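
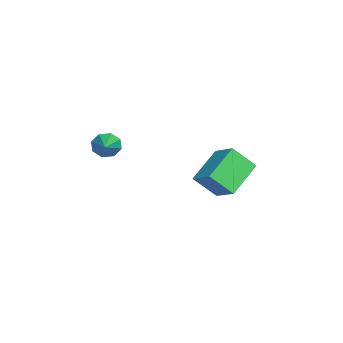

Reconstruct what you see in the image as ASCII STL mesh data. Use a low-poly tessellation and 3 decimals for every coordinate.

solid 
facet normal -0.933 0.026 -0.359
outer loop
vertex 2.591 -3.04 -1.251
vertex 2.413 -3.292 -0.807
vertex 2.483 -2.776 -0.951
endloop
endfacet
facet normal 0.541 0.718 -0.437
outer loop
vertex 2.591 -3.04 -1.251
vertex 2.483 -2.776 -0.951
vertex 3.747 -3.328 -0.293
endloop
endfacet
facet normal -0.933 0.026 -0.360
outer loop
vertex 2.483 -2.776 -0.951
vertex 2.413 -3.292 -0.807
vertex 2.334 -2.815 -0.568
endloop
endfacet
facet normal 0.297 0.931 0.210
outer loop
vertex 2.483 -2.776 -0.951
vertex 2.334 -2.815 -0.568
vertex 3.747 -3.328 -0.293
endloop
endfacet
facet normal -0.932 0.026 -0.361
outer loop
vertex 2.334 -2.815 -0.568
vertex 2.413 -3.292 -0.807
vertex 2.231 -3.132 -0.325
endloop
endfacet
facet normal 0.060 0.595 0.802
outer loop
vertex 2.334 -2.815 -0.568
vertex 2.231 -3.132 -0.325
vertex 3.747 -3.328 -0.293
endloop
endfacet
facet normal -0.932 0.025 -0.360
outer loop
vertex 2.231 -3.132 -0.325
vertex 2.413 -3.292 -0.807
vertex 2.235 -3.544 -0.364
endloop
endfacet
facet normal -0.033 -0.095 0.995
outer loop
vertex 2.231 -3.132 -0.325
vertex 2.235 -3.544 -0.364
vertex 3.747 -3.328 -0.293
endloop
endfacet
facet normal -0.932 0.024 -0.361
outer loop
vertex 2.235 -3.544 -0.364
vertex 2.413 -3.292 -0.807
vertex 2.344 -3.808 -0.663
endloop
endfacet
facet normal 0.073 -0.734 0.675
outer loop
vertex 2.235 -3.544 -0.364
vertex 2.344 -3.808 -0.663
vertex 3.747 -3.328 -0.293
endloop
endfacet
facet normal -0.933 0.024 -0.359
outer loop
vertex 2.344 -3.808 -0.663
vertex 2.413 -3.292 -0.807
vertex 2.493 -3.769 -1.047
endloop
endfacet
facet normal 0.317 -0.948 0.027
outer loop
vertex 2.344 -3.808 -0.663
vertex 2.493 -3.769 -1.047
vertex 3.747 -3.328 -0.293
endloop
endfacet
facet normal -0.933 0.024 -0.360
outer loop
vertex 2.493 -3.769 -1.047
vertex 2.413 -3.292 -0.807
vertex 2.595 -3.451 -1.29
endloop
endfacet
facet normal 0.555 -0.610 -0.566
outer loop
vertex 2.493 -3.769 -1.047
vertex 2.595 -3.451 -1.29
vertex 3.747 -3.328 -0.293
endloop
endfacet
facet normal -0.933 0.025 -0.360
outer loop
vertex 2.595 -3.451 -1.29
vertex 2.413 -3.292 -0.807
vertex 2.591 -3.04 -1.251
endloop
endfacet
facet normal 0.648 0.078 -0.758
outer loop
vertex 2.595 -3.451 -1.29
vertex 2.591 -3.04 -1.251
vertex 3.747 -3.328 -0.293
endloop
endfacet
facet normal -0.667 0.532 0.522
outer loop
vertex 0.011 1.183 -2.159
vertex 0.005 2.047 -3.048
vertex -0.846 0.63 -2.691
endloop
endfacet
facet normal 0.005 -0.697 0.717
outer loop
vertex 0.255 -0.247 -3.552
vertex 0.011 1.183 -2.159
vertex -0.846 0.63 -2.691
endloop
endfacet
facet normal -0.667 0.532 0.522
outer loop
vertex -0.846 0.63 -2.691
vertex 0.005 2.047 -3.048
vertex -0.852 1.494 -3.58
endloop
endfacet
facet normal -0.745 -0.481 -0.462
outer loop
vertex -0.852 1.494 -3.58
vertex 0.255 -0.247 -3.552
vertex -0.846 0.63 -2.691
endloop
endfacet
facet normal 0.745 0.481 0.462
outer loop
vertex 0.011 1.183 -2.159
vertex 1.106 1.17 -3.909
vertex 0.005 2.047 -3.048
endloop
endfacet
facet normal 0.005 -0.697 0.717
outer loop
vertex 1.112 0.306 -3.02
vertex 0.011 1.183 -2.159
vertex 0.255 -0.247 -3.552
endloop
endfacet
facet normal 0.745 0.481 0.462
outer loop
vertex 1.112 0.306 -3.02
vertex 1.106 1.17 -3.909
vertex 0.011 1.183 -2.159
endloop
endfacet
facet normal -0.005 0.697 -0.717
outer loop
vertex 0.005 2.047 -3.048
vertex 1.106 1.17 -3.909
vertex -0.852 1.494 -3.58
endloop
endfacet
facet normal -0.745 -0.481 -0.462
outer loop
vertex 0.249 0.617 -4.441
vertex 0.255 -0.247 -3.552
vertex -0.852 1.494 -3.58
endloop
endfacet
facet normal -0.005 0.697 -0.717
outer loop
vertex -0.852 1.494 -3.58
vertex 1.106 1.17 -3.909
vertex 0.249 0.617 -4.441
endloop
endfacet
facet normal 0.667 -0.532 -0.522
outer loop
vertex 0.249 0.617 -4.441
vertex 1.112 0.306 -3.02
vertex 0.255 -0.247 -3.552
endloop
endfacet
facet normal 0.667 -0.532 -0.522
outer loop
vertex 1.106 1.17 -3.909
vertex 1.112 0.306 -3.02
vertex 0.249 0.617 -4.441
endloop
endfacet

endsolid


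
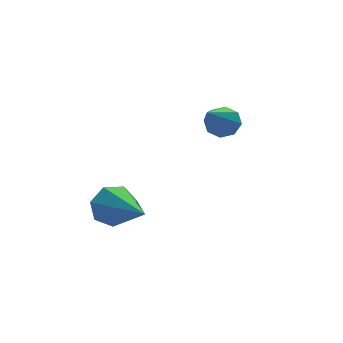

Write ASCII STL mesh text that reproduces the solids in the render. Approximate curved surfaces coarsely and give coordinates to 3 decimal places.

solid 
facet normal -0.052 0.918 -0.393
outer loop
vertex -0.465 4.312 -2.64
vertex -0.917 4.055 -3.181
vertex -1.103 4.332 -2.509
endloop
endfacet
facet normal 0.203 0.108 0.973
outer loop
vertex -0.465 4.312 -2.64
vertex -1.103 4.332 -2.509
vertex -0.803 2.045 -2.319
endloop
endfacet
facet normal -0.051 0.918 -0.393
outer loop
vertex -1.103 4.332 -2.509
vertex -0.917 4.055 -3.181
vertex -1.6 4.144 -2.884
endloop
endfacet
facet normal -0.599 -0.012 0.800
outer loop
vertex -1.103 4.332 -2.509
vertex -1.6 4.144 -2.884
vertex -0.803 2.045 -2.319
endloop
endfacet
facet normal -0.052 0.918 -0.394
outer loop
vertex -1.6 4.144 -2.884
vertex -0.917 4.055 -3.181
vertex -1.583 3.888 -3.482
endloop
endfacet
facet normal -0.939 -0.326 0.113
outer loop
vertex -1.6 4.144 -2.884
vertex -1.583 3.888 -3.482
vertex -0.803 2.045 -2.319
endloop
endfacet
facet normal -0.052 0.918 -0.394
outer loop
vertex -1.583 3.888 -3.482
vertex -0.917 4.055 -3.181
vertex -1.065 3.758 -3.854
endloop
endfacet
facet normal -0.561 -0.598 -0.572
outer loop
vertex -1.583 3.888 -3.482
vertex -1.065 3.758 -3.854
vertex -0.803 2.045 -2.319
endloop
endfacet
facet normal -0.052 0.918 -0.394
outer loop
vertex -1.065 3.758 -3.854
vertex -0.917 4.055 -3.181
vertex -0.435 3.852 -3.718
endloop
endfacet
facet normal 0.253 -0.624 -0.739
outer loop
vertex -1.065 3.758 -3.854
vertex -0.435 3.852 -3.718
vertex -0.803 2.045 -2.319
endloop
endfacet
facet normal -0.052 0.918 -0.394
outer loop
vertex -0.435 3.852 -3.718
vertex -0.917 4.055 -3.181
vertex -0.168 4.099 -3.178
endloop
endfacet
facet normal 0.885 -0.383 -0.262
outer loop
vertex -0.435 3.852 -3.718
vertex -0.168 4.099 -3.178
vertex -0.803 2.045 -2.319
endloop
endfacet
facet normal -0.052 0.918 -0.392
outer loop
vertex -0.168 4.099 -3.178
vertex -0.917 4.055 -3.181
vertex -0.465 4.312 -2.64
endloop
endfacet
facet normal 0.864 -0.058 0.500
outer loop
vertex -0.168 4.099 -3.178
vertex -0.465 4.312 -2.64
vertex -0.803 2.045 -2.319
endloop
endfacet
facet normal 0.517 0.576 -0.633
outer loop
vertex 2.98 3.846 -0.115
vertex 2.515 3.907 -0.439
vertex 2.739 4.191 0.002
endloop
endfacet
facet normal 0.514 0.069 0.855
outer loop
vertex 2.98 3.846 -0.115
vertex 2.739 4.191 0.002
vertex 1.385 2.653 0.939
endloop
endfacet
facet normal 0.517 0.576 -0.633
outer loop
vertex 2.739 4.191 0.002
vertex 2.515 3.907 -0.439
vertex 2.367 4.369 -0.14
endloop
endfacet
facet normal -0.053 0.553 0.831
outer loop
vertex 2.739 4.191 0.002
vertex 2.367 4.369 -0.14
vertex 1.385 2.653 0.939
endloop
endfacet
facet normal 0.519 0.575 -0.632
outer loop
vertex 2.367 4.369 -0.14
vertex 2.515 3.907 -0.439
vertex 2.082 4.278 -0.457
endloop
endfacet
facet normal -0.657 0.633 0.409
outer loop
vertex 2.367 4.369 -0.14
vertex 2.082 4.278 -0.457
vertex 1.385 2.653 0.939
endloop
endfacet
facet normal 0.519 0.576 -0.632
outer loop
vertex 2.082 4.278 -0.457
vertex 2.515 3.907 -0.439
vertex 2.051 3.969 -0.764
endloop
endfacet
facet normal -0.950 0.263 -0.169
outer loop
vertex 2.082 4.278 -0.457
vertex 2.051 3.969 -0.764
vertex 1.385 2.653 0.939
endloop
endfacet
facet normal 0.520 0.574 -0.633
outer loop
vertex 2.051 3.969 -0.764
vertex 2.515 3.907 -0.439
vertex 2.291 3.624 -0.88
endloop
endfacet
facet normal -0.757 -0.339 -0.558
outer loop
vertex 2.051 3.969 -0.764
vertex 2.291 3.624 -0.88
vertex 1.385 2.653 0.939
endloop
endfacet
facet normal 0.517 0.576 -0.633
outer loop
vertex 2.291 3.624 -0.88
vertex 2.515 3.907 -0.439
vertex 2.663 3.445 -0.739
endloop
endfacet
facet normal -0.193 -0.822 -0.535
outer loop
vertex 2.291 3.624 -0.88
vertex 2.663 3.445 -0.739
vertex 1.385 2.653 0.939
endloop
endfacet
facet normal 0.519 0.576 -0.632
outer loop
vertex 2.663 3.445 -0.739
vertex 2.515 3.907 -0.439
vertex 2.948 3.537 -0.421
endloop
endfacet
facet normal 0.415 -0.903 -0.110
outer loop
vertex 2.663 3.445 -0.739
vertex 2.948 3.537 -0.421
vertex 1.385 2.653 0.939
endloop
endfacet
facet normal 0.517 0.575 -0.634
outer loop
vertex 2.948 3.537 -0.421
vertex 2.515 3.907 -0.439
vertex 2.98 3.846 -0.115
endloop
endfacet
facet normal 0.706 -0.534 0.465
outer loop
vertex 2.948 3.537 -0.421
vertex 2.98 3.846 -0.115
vertex 1.385 2.653 0.939
endloop
endfacet

endsolid


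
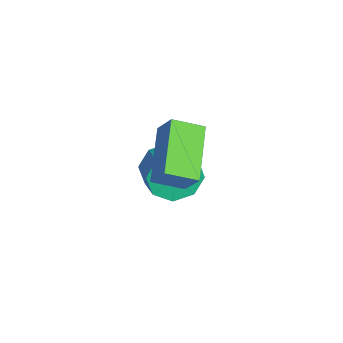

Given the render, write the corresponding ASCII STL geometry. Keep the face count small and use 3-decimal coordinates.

solid 
facet normal -0.917 0.123 -0.379
outer loop
vertex -3.933 4.485 -0.498
vertex -4.304 3.998 0.242
vertex -4.108 4.921 0.067
endloop
endfacet
facet normal 0.320 0.795 -0.515
outer loop
vertex -3.933 4.485 -0.498
vertex -4.108 4.921 0.067
vertex -2.925 4.349 -0.081
endloop
endfacet
facet normal 0.320 0.795 -0.515
outer loop
vertex -2.925 4.349 -0.081
vertex -4.108 4.921 0.067
vertex -3.099 4.785 0.484
endloop
endfacet
facet normal 0.917 -0.124 0.378
outer loop
vertex -2.925 4.349 -0.081
vertex -3.099 4.785 0.484
vertex -3.296 3.862 0.658
endloop
endfacet
facet normal -0.917 0.123 -0.380
outer loop
vertex -4.108 4.921 0.067
vertex -4.304 3.998 0.242
vertex -4.398 4.817 0.734
endloop
endfacet
facet normal 0.059 0.982 0.179
outer loop
vertex -4.108 4.921 0.067
vertex -4.398 4.817 0.734
vertex -3.099 4.785 0.484
endloop
endfacet
facet normal 0.059 0.982 0.179
outer loop
vertex -3.099 4.785 0.484
vertex -4.398 4.817 0.734
vertex -3.389 4.681 1.151
endloop
endfacet
facet normal 0.917 -0.124 0.379
outer loop
vertex -3.099 4.785 0.484
vertex -3.389 4.681 1.151
vertex -3.296 3.862 0.658
endloop
endfacet
facet normal -0.917 0.123 -0.379
outer loop
vertex -4.398 4.817 0.734
vertex -4.304 3.998 0.242
vertex -4.633 4.232 1.113
endloop
endfacet
facet normal -0.238 0.594 0.769
outer loop
vertex -4.398 4.817 0.734
vertex -4.633 4.232 1.113
vertex -3.389 4.681 1.151
endloop
endfacet
facet normal -0.238 0.594 0.769
outer loop
vertex -3.389 4.681 1.151
vertex -4.633 4.232 1.113
vertex -3.624 4.096 1.53
endloop
endfacet
facet normal 0.917 -0.124 0.378
outer loop
vertex -3.389 4.681 1.151
vertex -3.624 4.096 1.53
vertex -3.296 3.862 0.658
endloop
endfacet
facet normal -0.917 0.123 -0.379
outer loop
vertex -4.633 4.232 1.113
vertex -4.304 3.998 0.242
vertex -4.675 3.511 0.981
endloop
endfacet
facet normal -0.394 -0.143 0.908
outer loop
vertex -4.633 4.232 1.113
vertex -4.675 3.511 0.981
vertex -3.624 4.096 1.53
endloop
endfacet
facet normal -0.395 -0.143 0.908
outer loop
vertex -3.624 4.096 1.53
vertex -4.675 3.511 0.981
vertex -3.667 3.375 1.398
endloop
endfacet
facet normal 0.917 -0.124 0.378
outer loop
vertex -3.624 4.096 1.53
vertex -3.667 3.375 1.398
vertex -3.296 3.862 0.658
endloop
endfacet
facet normal -0.917 0.124 -0.378
outer loop
vertex -4.675 3.511 0.981
vertex -4.304 3.998 0.242
vertex -4.501 3.075 0.416
endloop
endfacet
facet normal -0.320 -0.795 0.515
outer loop
vertex -4.675 3.511 0.981
vertex -4.501 3.075 0.416
vertex -3.667 3.375 1.398
endloop
endfacet
facet normal -0.320 -0.795 0.515
outer loop
vertex -3.667 3.375 1.398
vertex -4.501 3.075 0.416
vertex -3.492 2.939 0.833
endloop
endfacet
facet normal 0.917 -0.123 0.379
outer loop
vertex -3.667 3.375 1.398
vertex -3.492 2.939 0.833
vertex -3.296 3.862 0.658
endloop
endfacet
facet normal -0.917 0.124 -0.379
outer loop
vertex -4.501 3.075 0.416
vertex -4.304 3.998 0.242
vertex -4.211 3.179 -0.251
endloop
endfacet
facet normal -0.059 -0.982 -0.179
outer loop
vertex -4.501 3.075 0.416
vertex -4.211 3.179 -0.251
vertex -3.492 2.939 0.833
endloop
endfacet
facet normal -0.059 -0.982 -0.179
outer loop
vertex -3.492 2.939 0.833
vertex -4.211 3.179 -0.251
vertex -3.202 3.043 0.166
endloop
endfacet
facet normal 0.917 -0.123 0.380
outer loop
vertex -3.492 2.939 0.833
vertex -3.202 3.043 0.166
vertex -3.296 3.862 0.658
endloop
endfacet
facet normal -0.917 0.124 -0.378
outer loop
vertex -4.211 3.179 -0.251
vertex -4.304 3.998 0.242
vertex -3.976 3.764 -0.63
endloop
endfacet
facet normal 0.238 -0.594 -0.769
outer loop
vertex -4.211 3.179 -0.251
vertex -3.976 3.764 -0.63
vertex -3.202 3.043 0.166
endloop
endfacet
facet normal 0.238 -0.594 -0.769
outer loop
vertex -3.202 3.043 0.166
vertex -3.976 3.764 -0.63
vertex -2.967 3.628 -0.213
endloop
endfacet
facet normal 0.917 -0.123 0.379
outer loop
vertex -3.202 3.043 0.166
vertex -2.967 3.628 -0.213
vertex -3.296 3.862 0.658
endloop
endfacet
facet normal -0.917 0.124 -0.378
outer loop
vertex -3.976 3.764 -0.63
vertex -4.304 3.998 0.242
vertex -3.933 4.485 -0.498
endloop
endfacet
facet normal 0.394 0.143 -0.908
outer loop
vertex -3.976 3.764 -0.63
vertex -3.933 4.485 -0.498
vertex -2.967 3.628 -0.213
endloop
endfacet
facet normal 0.395 0.143 -0.908
outer loop
vertex -2.967 3.628 -0.213
vertex -3.933 4.485 -0.498
vertex -2.925 4.349 -0.081
endloop
endfacet
facet normal 0.917 -0.123 0.379
outer loop
vertex -2.967 3.628 -0.213
vertex -2.925 4.349 -0.081
vertex -3.296 3.862 0.658
endloop
endfacet
facet normal -0.795 0.444 0.415
outer loop
vertex -2.475 3.379 4.567
vertex -2.158 4.374 4.11
vertex -3.058 3.159 3.685
endloop
endfacet
facet normal -0.278 -0.873 0.401
outer loop
vertex -1.422 2.246 2.83
vertex -2.475 3.379 4.567
vertex -3.058 3.159 3.685
endloop
endfacet
facet normal -0.794 0.443 0.415
outer loop
vertex -3.058 3.159 3.685
vertex -2.158 4.374 4.11
vertex -2.741 4.155 3.228
endloop
endfacet
facet normal -0.540 -0.203 -0.817
outer loop
vertex -2.741 4.155 3.228
vertex -1.422 2.246 2.83
vertex -3.058 3.159 3.685
endloop
endfacet
facet normal 0.540 0.203 0.817
outer loop
vertex -2.475 3.379 4.567
vertex -0.522 3.461 3.255
vertex -2.158 4.374 4.11
endloop
endfacet
facet normal -0.278 -0.873 0.401
outer loop
vertex -0.839 2.465 3.712
vertex -2.475 3.379 4.567
vertex -1.422 2.246 2.83
endloop
endfacet
facet normal 0.540 0.203 0.817
outer loop
vertex -0.839 2.465 3.712
vertex -0.522 3.461 3.255
vertex -2.475 3.379 4.567
endloop
endfacet
facet normal 0.278 0.873 -0.401
outer loop
vertex -2.158 4.374 4.11
vertex -0.522 3.461 3.255
vertex -2.741 4.155 3.228
endloop
endfacet
facet normal -0.540 -0.203 -0.817
outer loop
vertex -1.105 3.241 2.373
vertex -1.422 2.246 2.83
vertex -2.741 4.155 3.228
endloop
endfacet
facet normal 0.278 0.873 -0.401
outer loop
vertex -2.741 4.155 3.228
vertex -0.522 3.461 3.255
vertex -1.105 3.241 2.373
endloop
endfacet
facet normal 0.794 -0.444 -0.415
outer loop
vertex -1.105 3.241 2.373
vertex -0.839 2.465 3.712
vertex -1.422 2.246 2.83
endloop
endfacet
facet normal 0.795 -0.443 -0.415
outer loop
vertex -0.522 3.461 3.255
vertex -0.839 2.465 3.712
vertex -1.105 3.241 2.373
endloop
endfacet

endsolid


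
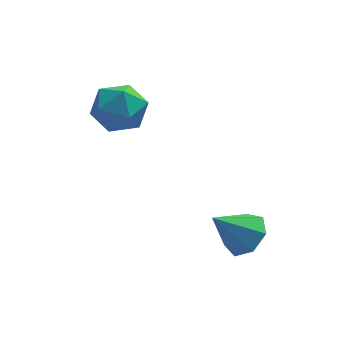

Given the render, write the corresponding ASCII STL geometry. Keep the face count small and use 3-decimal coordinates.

solid 
facet normal -0.028 0.449 0.893
outer loop
vertex -1.91 1.061 3.884
vertex -1.33 0.564 4.152
vertex -1.132 1.268 3.804
endloop
endfacet
facet normal -0.202 0.905 0.374
outer loop
vertex -1.91 1.061 3.884
vertex -1.132 1.268 3.804
vertex -1.65 1.403 3.197
endloop
endfacet
facet normal -0.768 0.640 0.028
outer loop
vertex -1.91 1.061 3.884
vertex -1.65 1.403 3.197
vertex -2.169 0.782 3.169
endloop
endfacet
facet normal -0.942 0.020 0.334
outer loop
vertex -1.91 1.061 3.884
vertex -2.169 0.782 3.169
vertex -1.971 0.263 3.759
endloop
endfacet
facet normal -0.486 -0.099 0.868
outer loop
vertex -1.91 1.061 3.884
vertex -1.971 0.263 3.759
vertex -1.33 0.564 4.152
endloop
endfacet
facet normal 0.343 0.935 -0.085
outer loop
vertex -1.65 1.403 3.197
vertex -1.132 1.268 3.804
vertex -0.909 1.117 3.041
endloop
endfacet
facet normal 0.625 0.198 0.755
outer loop
vertex -1.132 1.268 3.804
vertex -1.33 0.564 4.152
vertex -0.711 0.598 3.631
endloop
endfacet
facet normal -0.115 -0.689 0.716
outer loop
vertex -1.33 0.564 4.152
vertex -1.971 0.263 3.759
vertex -1.23 -0.023 3.603
endloop
endfacet
facet normal -0.854 -0.498 -0.151
outer loop
vertex -1.971 0.263 3.759
vertex -2.169 0.782 3.169
vertex -1.748 0.112 2.996
endloop
endfacet
facet normal -0.571 0.507 -0.646
outer loop
vertex -2.169 0.782 3.169
vertex -1.65 1.403 3.197
vertex -1.55 0.816 2.648
endloop
endfacet
facet normal 0.942 -0.020 -0.334
outer loop
vertex -0.97 0.319 2.916
vertex -0.909 1.117 3.041
vertex -0.711 0.598 3.631
endloop
endfacet
facet normal 0.768 -0.640 -0.028
outer loop
vertex -0.97 0.319 2.916
vertex -0.711 0.598 3.631
vertex -1.23 -0.023 3.603
endloop
endfacet
facet normal 0.202 -0.905 -0.374
outer loop
vertex -0.97 0.319 2.916
vertex -1.23 -0.023 3.603
vertex -1.748 0.112 2.996
endloop
endfacet
facet normal 0.028 -0.449 -0.893
outer loop
vertex -0.97 0.319 2.916
vertex -1.748 0.112 2.996
vertex -1.55 0.816 2.648
endloop
endfacet
facet normal 0.486 0.099 -0.868
outer loop
vertex -0.97 0.319 2.916
vertex -1.55 0.816 2.648
vertex -0.909 1.117 3.041
endloop
endfacet
facet normal 0.854 0.498 0.151
outer loop
vertex -0.711 0.598 3.631
vertex -0.909 1.117 3.041
vertex -1.132 1.268 3.804
endloop
endfacet
facet normal 0.571 -0.507 0.646
outer loop
vertex -1.23 -0.023 3.603
vertex -0.711 0.598 3.631
vertex -1.33 0.564 4.152
endloop
endfacet
facet normal -0.343 -0.935 0.085
outer loop
vertex -1.748 0.112 2.996
vertex -1.23 -0.023 3.603
vertex -1.971 0.263 3.759
endloop
endfacet
facet normal -0.625 -0.198 -0.755
outer loop
vertex -1.55 0.816 2.648
vertex -1.748 0.112 2.996
vertex -2.169 0.782 3.169
endloop
endfacet
facet normal 0.115 0.689 -0.716
outer loop
vertex -0.909 1.117 3.041
vertex -1.55 0.816 2.648
vertex -1.65 1.403 3.197
endloop
endfacet
facet normal 0.675 0.121 -0.727
outer loop
vertex 1.849 -2.437 0.918
vertex 1.402 -2.064 0.565
vertex 1.859 -1.856 1.024
endloop
endfacet
facet normal 0.365 -0.173 0.915
outer loop
vertex 1.849 -2.437 0.918
vertex 1.859 -1.856 1.024
vertex 0.558 -2.216 1.475
endloop
endfacet
facet normal 0.675 0.122 -0.728
outer loop
vertex 1.859 -1.856 1.024
vertex 1.402 -2.064 0.565
vertex 1.525 -1.433 0.785
endloop
endfacet
facet normal 0.128 0.562 0.817
outer loop
vertex 1.859 -1.856 1.024
vertex 1.525 -1.433 0.785
vertex 0.558 -2.216 1.475
endloop
endfacet
facet normal 0.676 0.122 -0.727
outer loop
vertex 1.525 -1.433 0.785
vertex 1.402 -2.064 0.565
vertex 1.099 -1.485 0.38
endloop
endfacet
facet normal -0.430 0.835 0.345
outer loop
vertex 1.525 -1.433 0.785
vertex 1.099 -1.485 0.38
vertex 0.558 -2.216 1.475
endloop
endfacet
facet normal 0.675 0.121 -0.727
outer loop
vertex 1.099 -1.485 0.38
vertex 1.402 -2.064 0.565
vertex 0.901 -1.973 0.115
endloop
endfacet
facet normal -0.887 0.439 -0.145
outer loop
vertex 1.099 -1.485 0.38
vertex 0.901 -1.973 0.115
vertex 0.558 -2.216 1.475
endloop
endfacet
facet normal 0.675 0.120 -0.728
outer loop
vertex 0.901 -1.973 0.115
vertex 1.402 -2.064 0.565
vertex 1.08 -2.53 0.189
endloop
endfacet
facet normal -0.901 -0.327 -0.286
outer loop
vertex 0.901 -1.973 0.115
vertex 1.08 -2.53 0.189
vertex 0.558 -2.216 1.475
endloop
endfacet
facet normal 0.675 0.121 -0.728
outer loop
vertex 1.08 -2.53 0.189
vertex 1.402 -2.064 0.565
vertex 1.502 -2.737 0.546
endloop
endfacet
facet normal -0.460 -0.887 0.030
outer loop
vertex 1.08 -2.53 0.189
vertex 1.502 -2.737 0.546
vertex 0.558 -2.216 1.475
endloop
endfacet
facet normal 0.675 0.121 -0.727
outer loop
vertex 1.502 -2.737 0.546
vertex 1.402 -2.064 0.565
vertex 1.849 -2.437 0.918
endloop
endfacet
facet normal 0.103 -0.819 0.564
outer loop
vertex 1.502 -2.737 0.546
vertex 1.849 -2.437 0.918
vertex 0.558 -2.216 1.475
endloop
endfacet

endsolid


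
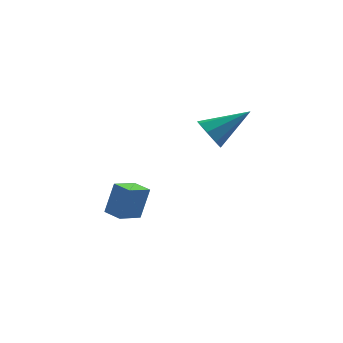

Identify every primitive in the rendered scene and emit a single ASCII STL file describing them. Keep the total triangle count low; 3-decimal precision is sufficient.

solid 
facet normal -0.685 -0.649 0.331
outer loop
vertex -1.894 1.182 -2.64
vertex -2.582 1.921 -2.613
vertex -2.335 0.829 -4.243
endloop
endfacet
facet normal 0.681 -0.732 -0.026
outer loop
vertex -1.418 1.699 -4.687
vertex -1.894 1.182 -2.64
vertex -2.335 0.829 -4.243
endloop
endfacet
facet normal -0.685 -0.649 0.331
outer loop
vertex -2.335 0.829 -4.243
vertex -2.582 1.921 -2.613
vertex -3.023 1.568 -4.216
endloop
endfacet
facet normal -0.260 -0.207 -0.943
outer loop
vertex -3.023 1.568 -4.216
vertex -1.418 1.699 -4.687
vertex -2.335 0.829 -4.243
endloop
endfacet
facet normal 0.260 0.207 0.943
outer loop
vertex -1.894 1.182 -2.64
vertex -1.665 2.791 -3.057
vertex -2.582 1.921 -2.613
endloop
endfacet
facet normal 0.681 -0.732 -0.026
outer loop
vertex -0.977 2.052 -3.084
vertex -1.894 1.182 -2.64
vertex -1.418 1.699 -4.687
endloop
endfacet
facet normal 0.260 0.207 0.943
outer loop
vertex -0.977 2.052 -3.084
vertex -1.665 2.791 -3.057
vertex -1.894 1.182 -2.64
endloop
endfacet
facet normal -0.681 0.732 0.026
outer loop
vertex -2.582 1.921 -2.613
vertex -1.665 2.791 -3.057
vertex -3.023 1.568 -4.216
endloop
endfacet
facet normal -0.260 -0.207 -0.943
outer loop
vertex -2.106 2.438 -4.66
vertex -1.418 1.699 -4.687
vertex -3.023 1.568 -4.216
endloop
endfacet
facet normal -0.681 0.732 0.026
outer loop
vertex -3.023 1.568 -4.216
vertex -1.665 2.791 -3.057
vertex -2.106 2.438 -4.66
endloop
endfacet
facet normal 0.685 0.649 -0.331
outer loop
vertex -2.106 2.438 -4.66
vertex -0.977 2.052 -3.084
vertex -1.418 1.699 -4.687
endloop
endfacet
facet normal 0.685 0.649 -0.331
outer loop
vertex -1.665 2.791 -3.057
vertex -0.977 2.052 -3.084
vertex -2.106 2.438 -4.66
endloop
endfacet
facet normal -0.822 -0.247 -0.513
outer loop
vertex 1.976 0.018 0.805
vertex 1.559 -0.161 1.559
vertex 1.657 0.556 1.057
endloop
endfacet
facet normal 0.583 0.601 -0.547
outer loop
vertex 1.976 0.018 0.805
vertex 1.657 0.556 1.057
vertex 3.361 0.381 2.681
endloop
endfacet
facet normal -0.822 -0.247 -0.513
outer loop
vertex 1.657 0.556 1.057
vertex 1.559 -0.161 1.559
vertex 1.281 0.673 1.603
endloop
endfacet
facet normal 0.182 0.980 -0.085
outer loop
vertex 1.657 0.556 1.057
vertex 1.281 0.673 1.603
vertex 3.361 0.381 2.681
endloop
endfacet
facet normal -0.823 -0.247 -0.512
outer loop
vertex 1.281 0.673 1.603
vertex 1.559 -0.161 1.559
vertex 1.068 0.302 2.124
endloop
endfacet
facet normal -0.157 0.834 0.529
outer loop
vertex 1.281 0.673 1.603
vertex 1.068 0.302 2.124
vertex 3.361 0.381 2.681
endloop
endfacet
facet normal -0.823 -0.247 -0.512
outer loop
vertex 1.068 0.302 2.124
vertex 1.559 -0.161 1.559
vertex 1.143 -0.339 2.313
endloop
endfacet
facet normal -0.237 0.249 0.939
outer loop
vertex 1.068 0.302 2.124
vertex 1.143 -0.339 2.313
vertex 3.361 0.381 2.681
endloop
endfacet
facet normal -0.822 -0.248 -0.512
outer loop
vertex 1.143 -0.339 2.313
vertex 1.559 -0.161 1.559
vertex 1.462 -0.877 2.061
endloop
endfacet
facet normal -0.011 -0.429 0.903
outer loop
vertex 1.143 -0.339 2.313
vertex 1.462 -0.877 2.061
vertex 3.361 0.381 2.681
endloop
endfacet
facet normal -0.823 -0.247 -0.512
outer loop
vertex 1.462 -0.877 2.061
vertex 1.559 -0.161 1.559
vertex 1.837 -0.994 1.515
endloop
endfacet
facet normal 0.391 -0.808 0.442
outer loop
vertex 1.462 -0.877 2.061
vertex 1.837 -0.994 1.515
vertex 3.361 0.381 2.681
endloop
endfacet
facet normal -0.823 -0.247 -0.512
outer loop
vertex 1.837 -0.994 1.515
vertex 1.559 -0.161 1.559
vertex 2.05 -0.624 0.994
endloop
endfacet
facet normal 0.729 -0.662 -0.172
outer loop
vertex 1.837 -0.994 1.515
vertex 2.05 -0.624 0.994
vertex 3.361 0.381 2.681
endloop
endfacet
facet normal -0.822 -0.246 -0.513
outer loop
vertex 2.05 -0.624 0.994
vertex 1.559 -0.161 1.559
vertex 1.976 0.018 0.805
endloop
endfacet
facet normal 0.809 -0.078 -0.582
outer loop
vertex 2.05 -0.624 0.994
vertex 1.976 0.018 0.805
vertex 3.361 0.381 2.681
endloop
endfacet

endsolid


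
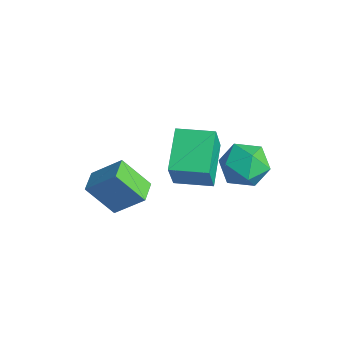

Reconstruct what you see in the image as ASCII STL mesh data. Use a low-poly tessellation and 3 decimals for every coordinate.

solid 
facet normal -0.734 0.679 -0.021
outer loop
vertex 1.0 0.366 2.405
vertex 1.727 1.116 1.233
vertex 0.255 -0.471 1.407
endloop
endfacet
facet normal -0.463 -0.478 0.746
outer loop
vertex 0.953 -1.116 1.427
vertex 1.0 0.366 2.405
vertex 0.255 -0.471 1.407
endloop
endfacet
facet normal -0.734 0.679 -0.021
outer loop
vertex 0.255 -0.471 1.407
vertex 1.727 1.116 1.233
vertex 0.982 0.279 0.235
endloop
endfacet
facet normal -0.496 -0.558 -0.665
outer loop
vertex 0.982 0.279 0.235
vertex 0.953 -1.116 1.427
vertex 0.255 -0.471 1.407
endloop
endfacet
facet normal 0.496 0.558 0.665
outer loop
vertex 1.0 0.366 2.405
vertex 2.425 0.471 1.253
vertex 1.727 1.116 1.233
endloop
endfacet
facet normal -0.463 -0.478 0.746
outer loop
vertex 1.698 -0.279 2.425
vertex 1.0 0.366 2.405
vertex 0.953 -1.116 1.427
endloop
endfacet
facet normal 0.496 0.558 0.665
outer loop
vertex 1.698 -0.279 2.425
vertex 2.425 0.471 1.253
vertex 1.0 0.366 2.405
endloop
endfacet
facet normal 0.463 0.478 -0.746
outer loop
vertex 1.727 1.116 1.233
vertex 2.425 0.471 1.253
vertex 0.982 0.279 0.235
endloop
endfacet
facet normal -0.496 -0.558 -0.665
outer loop
vertex 1.68 -0.366 0.255
vertex 0.953 -1.116 1.427
vertex 0.982 0.279 0.235
endloop
endfacet
facet normal 0.463 0.478 -0.746
outer loop
vertex 0.982 0.279 0.235
vertex 2.425 0.471 1.253
vertex 1.68 -0.366 0.255
endloop
endfacet
facet normal 0.734 -0.679 0.021
outer loop
vertex 1.68 -0.366 0.255
vertex 1.698 -0.279 2.425
vertex 0.953 -1.116 1.427
endloop
endfacet
facet normal 0.734 -0.679 0.021
outer loop
vertex 2.425 0.471 1.253
vertex 1.698 -0.279 2.425
vertex 1.68 -0.366 0.255
endloop
endfacet
facet normal -0.704 0.500 0.505
outer loop
vertex 2.536 4.337 2.264
vertex 2.807 3.862 3.112
vertex 3.246 4.736 2.859
endloop
endfacet
facet normal -0.461 0.886 -0.044
outer loop
vertex 2.536 4.337 2.264
vertex 3.246 4.736 2.859
vertex 3.363 4.747 1.857
endloop
endfacet
facet normal -0.570 0.512 -0.642
outer loop
vertex 2.536 4.337 2.264
vertex 3.363 4.747 1.857
vertex 2.997 3.88 1.49
endloop
endfacet
facet normal -0.880 -0.104 -0.463
outer loop
vertex 2.536 4.337 2.264
vertex 2.997 3.88 1.49
vertex 2.653 3.334 2.266
endloop
endfacet
facet normal -0.963 -0.112 0.245
outer loop
vertex 2.536 4.337 2.264
vertex 2.653 3.334 2.266
vertex 2.807 3.862 3.112
endloop
endfacet
facet normal 0.243 0.969 0.039
outer loop
vertex 3.363 4.747 1.857
vertex 3.246 4.736 2.859
vertex 4.147 4.526 2.454
endloop
endfacet
facet normal -0.151 0.344 0.927
outer loop
vertex 3.246 4.736 2.859
vertex 2.807 3.862 3.112
vertex 3.803 3.98 3.23
endloop
endfacet
facet normal -0.569 -0.647 0.507
outer loop
vertex 2.807 3.862 3.112
vertex 2.653 3.334 2.266
vertex 3.437 3.113 2.863
endloop
endfacet
facet normal -0.435 -0.634 -0.639
outer loop
vertex 2.653 3.334 2.266
vertex 2.997 3.88 1.49
vertex 3.554 3.124 1.861
endloop
endfacet
facet normal 0.067 0.365 -0.929
outer loop
vertex 2.997 3.88 1.49
vertex 3.363 4.747 1.857
vertex 3.993 3.998 1.608
endloop
endfacet
facet normal 0.880 0.104 0.463
outer loop
vertex 4.264 3.523 2.456
vertex 4.147 4.526 2.454
vertex 3.803 3.98 3.23
endloop
endfacet
facet normal 0.570 -0.512 0.642
outer loop
vertex 4.264 3.523 2.456
vertex 3.803 3.98 3.23
vertex 3.437 3.113 2.863
endloop
endfacet
facet normal 0.461 -0.886 0.044
outer loop
vertex 4.264 3.523 2.456
vertex 3.437 3.113 2.863
vertex 3.554 3.124 1.861
endloop
endfacet
facet normal 0.704 -0.500 -0.505
outer loop
vertex 4.264 3.523 2.456
vertex 3.554 3.124 1.861
vertex 3.993 3.998 1.608
endloop
endfacet
facet normal 0.963 0.112 -0.245
outer loop
vertex 4.264 3.523 2.456
vertex 3.993 3.998 1.608
vertex 4.147 4.526 2.454
endloop
endfacet
facet normal 0.435 0.634 0.639
outer loop
vertex 3.803 3.98 3.23
vertex 4.147 4.526 2.454
vertex 3.246 4.736 2.859
endloop
endfacet
facet normal -0.067 -0.365 0.929
outer loop
vertex 3.437 3.113 2.863
vertex 3.803 3.98 3.23
vertex 2.807 3.862 3.112
endloop
endfacet
facet normal -0.243 -0.969 -0.039
outer loop
vertex 3.554 3.124 1.861
vertex 3.437 3.113 2.863
vertex 2.653 3.334 2.266
endloop
endfacet
facet normal 0.151 -0.344 -0.927
outer loop
vertex 3.993 3.998 1.608
vertex 3.554 3.124 1.861
vertex 2.997 3.88 1.49
endloop
endfacet
facet normal 0.569 0.647 -0.507
outer loop
vertex 4.147 4.526 2.454
vertex 3.993 3.998 1.608
vertex 3.363 4.747 1.857
endloop
endfacet
facet normal -0.657 -0.752 -0.054
outer loop
vertex 3.36 0.842 3.685
vertex 2.101 1.889 4.407
vertex 2.947 1.302 2.296
endloop
endfacet
facet normal 0.704 -0.585 -0.403
outer loop
vertex 3.879 2.371 2.373
vertex 3.36 0.842 3.685
vertex 2.947 1.302 2.296
endloop
endfacet
facet normal -0.657 -0.752 -0.054
outer loop
vertex 2.947 1.302 2.296
vertex 2.101 1.889 4.407
vertex 1.688 2.35 3.019
endloop
endfacet
facet normal -0.272 0.303 -0.913
outer loop
vertex 1.688 2.35 3.019
vertex 3.879 2.371 2.373
vertex 2.947 1.302 2.296
endloop
endfacet
facet normal 0.272 -0.303 0.913
outer loop
vertex 3.36 0.842 3.685
vertex 3.033 2.958 4.484
vertex 2.101 1.889 4.407
endloop
endfacet
facet normal 0.703 -0.585 -0.404
outer loop
vertex 4.292 1.91 3.761
vertex 3.36 0.842 3.685
vertex 3.879 2.371 2.373
endloop
endfacet
facet normal 0.272 -0.303 0.913
outer loop
vertex 4.292 1.91 3.761
vertex 3.033 2.958 4.484
vertex 3.36 0.842 3.685
endloop
endfacet
facet normal -0.704 0.585 0.404
outer loop
vertex 2.101 1.889 4.407
vertex 3.033 2.958 4.484
vertex 1.688 2.35 3.019
endloop
endfacet
facet normal -0.272 0.303 -0.913
outer loop
vertex 2.62 3.418 3.095
vertex 3.879 2.371 2.373
vertex 1.688 2.35 3.019
endloop
endfacet
facet normal -0.704 0.585 0.403
outer loop
vertex 1.688 2.35 3.019
vertex 3.033 2.958 4.484
vertex 2.62 3.418 3.095
endloop
endfacet
facet normal 0.657 0.752 0.054
outer loop
vertex 2.62 3.418 3.095
vertex 4.292 1.91 3.761
vertex 3.879 2.371 2.373
endloop
endfacet
facet normal 0.657 0.752 0.054
outer loop
vertex 3.033 2.958 4.484
vertex 4.292 1.91 3.761
vertex 2.62 3.418 3.095
endloop
endfacet

endsolid


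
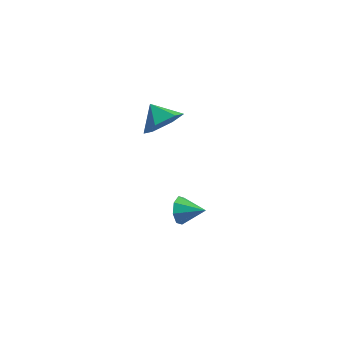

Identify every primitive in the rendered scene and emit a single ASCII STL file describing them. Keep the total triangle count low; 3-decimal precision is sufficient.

solid 
facet normal -0.941 -0.038 -0.336
outer loop
vertex -2.499 -0.757 -3.017
vertex -2.702 -0.421 -2.487
vertex -2.493 -0.257 -3.091
endloop
endfacet
facet normal 0.750 -0.106 -0.653
outer loop
vertex -2.499 -0.757 -3.017
vertex -2.493 -0.257 -3.091
vertex -1.658 -0.379 -2.113
endloop
endfacet
facet normal -0.941 -0.037 -0.336
outer loop
vertex -2.493 -0.257 -3.091
vertex -2.702 -0.421 -2.487
vertex -2.609 0.147 -2.811
endloop
endfacet
facet normal 0.671 0.543 -0.505
outer loop
vertex -2.493 -0.257 -3.091
vertex -2.609 0.147 -2.811
vertex -1.658 -0.379 -2.113
endloop
endfacet
facet normal -0.941 -0.038 -0.337
outer loop
vertex -2.609 0.147 -2.811
vertex -2.702 -0.421 -2.487
vertex -2.78 0.218 -2.341
endloop
endfacet
facet normal 0.464 0.885 0.035
outer loop
vertex -2.609 0.147 -2.811
vertex -2.78 0.218 -2.341
vertex -1.658 -0.379 -2.113
endloop
endfacet
facet normal -0.941 -0.038 -0.336
outer loop
vertex -2.78 0.218 -2.341
vertex -2.702 -0.421 -2.487
vertex -2.905 -0.084 -1.957
endloop
endfacet
facet normal 0.251 0.719 0.648
outer loop
vertex -2.78 0.218 -2.341
vertex -2.905 -0.084 -1.957
vertex -1.658 -0.379 -2.113
endloop
endfacet
facet normal -0.941 -0.037 -0.337
outer loop
vertex -2.905 -0.084 -1.957
vertex -2.702 -0.421 -2.487
vertex -2.912 -0.584 -1.883
endloop
endfacet
facet normal 0.156 0.142 0.977
outer loop
vertex -2.905 -0.084 -1.957
vertex -2.912 -0.584 -1.883
vertex -1.658 -0.379 -2.113
endloop
endfacet
facet normal -0.941 -0.037 -0.337
outer loop
vertex -2.912 -0.584 -1.883
vertex -2.702 -0.421 -2.487
vertex -2.796 -0.988 -2.163
endloop
endfacet
facet normal 0.235 -0.507 0.829
outer loop
vertex -2.912 -0.584 -1.883
vertex -2.796 -0.988 -2.163
vertex -1.658 -0.379 -2.113
endloop
endfacet
facet normal -0.941 -0.036 -0.337
outer loop
vertex -2.796 -0.988 -2.163
vertex -2.702 -0.421 -2.487
vertex -2.625 -1.06 -2.633
endloop
endfacet
facet normal 0.442 -0.849 0.291
outer loop
vertex -2.796 -0.988 -2.163
vertex -2.625 -1.06 -2.633
vertex -1.658 -0.379 -2.113
endloop
endfacet
facet normal -0.941 -0.036 -0.337
outer loop
vertex -2.625 -1.06 -2.633
vertex -2.702 -0.421 -2.487
vertex -2.499 -0.757 -3.017
endloop
endfacet
facet normal 0.655 -0.683 -0.324
outer loop
vertex -2.625 -1.06 -2.633
vertex -2.499 -0.757 -3.017
vertex -1.658 -0.379 -2.113
endloop
endfacet
facet normal 0.723 -0.465 -0.511
outer loop
vertex -3.005 -0.175 3.386
vertex -3.494 -0.122 2.645
vertex -2.927 0.533 2.852
endloop
endfacet
facet normal 0.119 0.589 0.799
outer loop
vertex -3.005 -0.175 3.386
vertex -2.927 0.533 2.852
vertex -4.246 0.362 3.175
endloop
endfacet
facet normal 0.723 -0.465 -0.511
outer loop
vertex -2.927 0.533 2.852
vertex -3.494 -0.122 2.645
vertex -3.417 0.586 2.11
endloop
endfacet
facet normal -0.095 0.986 0.133
outer loop
vertex -2.927 0.533 2.852
vertex -3.417 0.586 2.11
vertex -4.246 0.362 3.175
endloop
endfacet
facet normal 0.724 -0.464 -0.510
outer loop
vertex -3.417 0.586 2.11
vertex -3.494 -0.122 2.645
vertex -3.983 -0.069 1.903
endloop
endfacet
facet normal -0.646 0.672 -0.361
outer loop
vertex -3.417 0.586 2.11
vertex -3.983 -0.069 1.903
vertex -4.246 0.362 3.175
endloop
endfacet
facet normal 0.724 -0.464 -0.510
outer loop
vertex -3.983 -0.069 1.903
vertex -3.494 -0.122 2.645
vertex -4.06 -0.776 2.437
endloop
endfacet
facet normal -0.981 -0.037 -0.190
outer loop
vertex -3.983 -0.069 1.903
vertex -4.06 -0.776 2.437
vertex -4.246 0.362 3.175
endloop
endfacet
facet normal 0.724 -0.464 -0.510
outer loop
vertex -4.06 -0.776 2.437
vertex -3.494 -0.122 2.645
vertex -3.571 -0.829 3.179
endloop
endfacet
facet normal -0.767 -0.433 0.474
outer loop
vertex -4.06 -0.776 2.437
vertex -3.571 -0.829 3.179
vertex -4.246 0.362 3.175
endloop
endfacet
facet normal 0.723 -0.465 -0.511
outer loop
vertex -3.571 -0.829 3.179
vertex -3.494 -0.122 2.645
vertex -3.005 -0.175 3.386
endloop
endfacet
facet normal -0.216 -0.119 0.969
outer loop
vertex -3.571 -0.829 3.179
vertex -3.005 -0.175 3.386
vertex -4.246 0.362 3.175
endloop
endfacet

endsolid


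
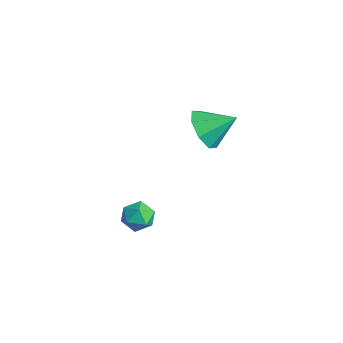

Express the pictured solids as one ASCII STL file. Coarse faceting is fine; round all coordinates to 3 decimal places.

solid 
facet normal -0.450 -0.727 -0.519
outer loop
vertex -0.138 2.845 0.52
vertex -0.703 2.612 1.336
vertex -0.808 3.244 0.542
endloop
endfacet
facet normal 0.448 0.777 -0.442
outer loop
vertex -0.138 2.845 0.52
vertex -0.808 3.244 0.542
vertex -0.037 3.688 2.104
endloop
endfacet
facet normal -0.450 -0.727 -0.519
outer loop
vertex -0.808 3.244 0.542
vertex -0.703 2.612 1.336
vertex -1.417 3.273 1.03
endloop
endfacet
facet normal -0.125 0.969 -0.214
outer loop
vertex -0.808 3.244 0.542
vertex -1.417 3.273 1.03
vertex -0.037 3.688 2.104
endloop
endfacet
facet normal -0.450 -0.727 -0.519
outer loop
vertex -1.417 3.273 1.03
vertex -0.703 2.612 1.336
vertex -1.608 2.915 1.697
endloop
endfacet
facet normal -0.483 0.822 0.303
outer loop
vertex -1.417 3.273 1.03
vertex -1.608 2.915 1.697
vertex -0.037 3.688 2.104
endloop
endfacet
facet normal -0.450 -0.727 -0.518
outer loop
vertex -1.608 2.915 1.697
vertex -0.703 2.612 1.336
vertex -1.269 2.38 2.153
endloop
endfacet
facet normal -0.416 0.422 0.805
outer loop
vertex -1.608 2.915 1.697
vertex -1.269 2.38 2.153
vertex -0.037 3.688 2.104
endloop
endfacet
facet normal -0.451 -0.726 -0.519
outer loop
vertex -1.269 2.38 2.153
vertex -0.703 2.612 1.336
vertex -0.598 1.98 2.13
endloop
endfacet
facet normal 0.036 0.003 0.999
outer loop
vertex -1.269 2.38 2.153
vertex -0.598 1.98 2.13
vertex -0.037 3.688 2.104
endloop
endfacet
facet normal -0.450 -0.727 -0.519
outer loop
vertex -0.598 1.98 2.13
vertex -0.703 2.612 1.336
vertex 0.011 1.951 1.643
endloop
endfacet
facet normal 0.608 -0.188 0.771
outer loop
vertex -0.598 1.98 2.13
vertex 0.011 1.951 1.643
vertex -0.037 3.688 2.104
endloop
endfacet
facet normal -0.450 -0.727 -0.519
outer loop
vertex 0.011 1.951 1.643
vertex -0.703 2.612 1.336
vertex 0.202 2.309 0.976
endloop
endfacet
facet normal 0.966 -0.041 0.255
outer loop
vertex 0.011 1.951 1.643
vertex 0.202 2.309 0.976
vertex -0.037 3.688 2.104
endloop
endfacet
facet normal -0.450 -0.727 -0.519
outer loop
vertex 0.202 2.309 0.976
vertex -0.703 2.612 1.336
vertex -0.138 2.845 0.52
endloop
endfacet
facet normal 0.900 0.359 -0.249
outer loop
vertex 0.202 2.309 0.976
vertex -0.138 2.845 0.52
vertex -0.037 3.688 2.104
endloop
endfacet
facet normal 0.120 0.491 0.863
outer loop
vertex 2.892 -1.52 0.873
vertex 2.255 -1.757 1.096
vertex 2.846 -2.137 1.23
endloop
endfacet
facet normal 0.750 0.289 0.596
outer loop
vertex 2.892 -1.52 0.873
vertex 2.846 -2.137 1.23
vertex 3.277 -2.084 0.662
endloop
endfacet
facet normal 0.815 0.577 -0.054
outer loop
vertex 2.892 -1.52 0.873
vertex 3.277 -2.084 0.662
vertex 2.953 -1.671 0.177
endloop
endfacet
facet normal 0.226 0.956 -0.188
outer loop
vertex 2.892 -1.52 0.873
vertex 2.953 -1.671 0.177
vertex 2.321 -1.469 0.445
endloop
endfacet
facet normal -0.203 0.903 0.379
outer loop
vertex 2.892 -1.52 0.873
vertex 2.321 -1.469 0.445
vertex 2.255 -1.757 1.096
endloop
endfacet
facet normal 0.741 -0.420 0.523
outer loop
vertex 3.277 -2.084 0.662
vertex 2.846 -2.137 1.23
vertex 2.879 -2.671 0.755
endloop
endfacet
facet normal -0.278 -0.095 0.956
outer loop
vertex 2.846 -2.137 1.23
vertex 2.255 -1.757 1.096
vertex 2.247 -2.469 1.023
endloop
endfacet
facet normal -0.803 0.571 0.171
outer loop
vertex 2.255 -1.757 1.096
vertex 2.321 -1.469 0.445
vertex 1.923 -2.056 0.538
endloop
endfacet
facet normal -0.106 0.657 -0.746
outer loop
vertex 2.321 -1.469 0.445
vertex 2.953 -1.671 0.177
vertex 2.354 -2.003 -0.03
endloop
endfacet
facet normal 0.848 0.045 -0.528
outer loop
vertex 2.953 -1.671 0.177
vertex 3.277 -2.084 0.662
vertex 2.945 -2.383 0.104
endloop
endfacet
facet normal -0.226 -0.956 0.188
outer loop
vertex 2.308 -2.62 0.327
vertex 2.879 -2.671 0.755
vertex 2.247 -2.469 1.023
endloop
endfacet
facet normal -0.815 -0.577 0.054
outer loop
vertex 2.308 -2.62 0.327
vertex 2.247 -2.469 1.023
vertex 1.923 -2.056 0.538
endloop
endfacet
facet normal -0.750 -0.289 -0.596
outer loop
vertex 2.308 -2.62 0.327
vertex 1.923 -2.056 0.538
vertex 2.354 -2.003 -0.03
endloop
endfacet
facet normal -0.120 -0.491 -0.863
outer loop
vertex 2.308 -2.62 0.327
vertex 2.354 -2.003 -0.03
vertex 2.945 -2.383 0.104
endloop
endfacet
facet normal 0.203 -0.903 -0.379
outer loop
vertex 2.308 -2.62 0.327
vertex 2.945 -2.383 0.104
vertex 2.879 -2.671 0.755
endloop
endfacet
facet normal 0.106 -0.657 0.746
outer loop
vertex 2.247 -2.469 1.023
vertex 2.879 -2.671 0.755
vertex 2.846 -2.137 1.23
endloop
endfacet
facet normal -0.848 -0.045 0.528
outer loop
vertex 1.923 -2.056 0.538
vertex 2.247 -2.469 1.023
vertex 2.255 -1.757 1.096
endloop
endfacet
facet normal -0.741 0.420 -0.523
outer loop
vertex 2.354 -2.003 -0.03
vertex 1.923 -2.056 0.538
vertex 2.321 -1.469 0.445
endloop
endfacet
facet normal 0.278 0.095 -0.956
outer loop
vertex 2.945 -2.383 0.104
vertex 2.354 -2.003 -0.03
vertex 2.953 -1.671 0.177
endloop
endfacet
facet normal 0.803 -0.571 -0.171
outer loop
vertex 2.879 -2.671 0.755
vertex 2.945 -2.383 0.104
vertex 3.277 -2.084 0.662
endloop
endfacet

endsolid


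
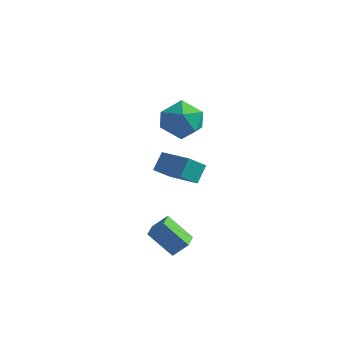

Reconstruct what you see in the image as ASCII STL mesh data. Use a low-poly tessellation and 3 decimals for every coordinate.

solid 
facet normal -0.855 0.275 -0.439
outer loop
vertex -3.594 1.019 -0.359
vertex -4.032 0.046 -0.116
vertex -4.125 0.878 0.587
endloop
endfacet
facet normal -0.517 0.840 -0.165
outer loop
vertex -3.594 1.019 -0.359
vertex -4.125 0.878 0.587
vertex -3.192 1.447 0.563
endloop
endfacet
facet normal 0.131 0.876 -0.464
outer loop
vertex -3.594 1.019 -0.359
vertex -3.192 1.447 0.563
vertex -2.521 0.967 -0.155
endloop
endfacet
facet normal 0.192 0.333 -0.923
outer loop
vertex -3.594 1.019 -0.359
vertex -2.521 0.967 -0.155
vertex -3.04 0.101 -0.575
endloop
endfacet
facet normal -0.418 -0.039 -0.908
outer loop
vertex -3.594 1.019 -0.359
vertex -3.04 0.101 -0.575
vertex -4.032 0.046 -0.116
endloop
endfacet
facet normal -0.430 0.727 0.535
outer loop
vertex -3.192 1.447 0.563
vertex -4.125 0.878 0.587
vertex -3.38 0.739 1.375
endloop
endfacet
facet normal -0.978 -0.187 0.091
outer loop
vertex -4.125 0.878 0.587
vertex -4.032 0.046 -0.116
vertex -3.899 -0.127 0.955
endloop
endfacet
facet normal -0.270 -0.694 -0.668
outer loop
vertex -4.032 0.046 -0.116
vertex -3.04 0.101 -0.575
vertex -3.228 -0.607 0.237
endloop
endfacet
facet normal 0.715 -0.093 -0.693
outer loop
vertex -3.04 0.101 -0.575
vertex -2.521 0.967 -0.155
vertex -2.295 -0.038 0.213
endloop
endfacet
facet normal 0.616 0.786 0.050
outer loop
vertex -2.521 0.967 -0.155
vertex -3.192 1.447 0.563
vertex -2.388 0.794 0.916
endloop
endfacet
facet normal -0.192 -0.333 0.923
outer loop
vertex -2.826 -0.179 1.159
vertex -3.38 0.739 1.375
vertex -3.899 -0.127 0.955
endloop
endfacet
facet normal -0.131 -0.876 0.464
outer loop
vertex -2.826 -0.179 1.159
vertex -3.899 -0.127 0.955
vertex -3.228 -0.607 0.237
endloop
endfacet
facet normal 0.517 -0.840 0.165
outer loop
vertex -2.826 -0.179 1.159
vertex -3.228 -0.607 0.237
vertex -2.295 -0.038 0.213
endloop
endfacet
facet normal 0.855 -0.275 0.439
outer loop
vertex -2.826 -0.179 1.159
vertex -2.295 -0.038 0.213
vertex -2.388 0.794 0.916
endloop
endfacet
facet normal 0.418 0.039 0.908
outer loop
vertex -2.826 -0.179 1.159
vertex -2.388 0.794 0.916
vertex -3.38 0.739 1.375
endloop
endfacet
facet normal -0.715 0.093 0.693
outer loop
vertex -3.899 -0.127 0.955
vertex -3.38 0.739 1.375
vertex -4.125 0.878 0.587
endloop
endfacet
facet normal -0.616 -0.786 -0.050
outer loop
vertex -3.228 -0.607 0.237
vertex -3.899 -0.127 0.955
vertex -4.032 0.046 -0.116
endloop
endfacet
facet normal 0.430 -0.727 -0.535
outer loop
vertex -2.295 -0.038 0.213
vertex -3.228 -0.607 0.237
vertex -3.04 0.101 -0.575
endloop
endfacet
facet normal 0.978 0.187 -0.091
outer loop
vertex -2.388 0.794 0.916
vertex -2.295 -0.038 0.213
vertex -2.521 0.967 -0.155
endloop
endfacet
facet normal 0.270 0.694 0.668
outer loop
vertex -3.38 0.739 1.375
vertex -2.388 0.794 0.916
vertex -3.192 1.447 0.563
endloop
endfacet
facet normal -0.928 0.288 -0.238
outer loop
vertex -4.959 1.834 -3.022
vertex -4.531 2.589 -3.777
vertex -4.993 1.115 -3.759
endloop
endfacet
facet normal -0.372 -0.656 0.657
outer loop
vertex -3.369 0.611 -3.343
vertex -4.959 1.834 -3.022
vertex -4.993 1.115 -3.759
endloop
endfacet
facet normal -0.928 0.288 -0.238
outer loop
vertex -4.993 1.115 -3.759
vertex -4.531 2.589 -3.777
vertex -4.565 1.87 -4.514
endloop
endfacet
facet normal -0.033 -0.697 -0.716
outer loop
vertex -4.565 1.87 -4.514
vertex -3.369 0.611 -3.343
vertex -4.993 1.115 -3.759
endloop
endfacet
facet normal 0.033 0.697 0.716
outer loop
vertex -4.959 1.834 -3.022
vertex -2.907 2.085 -3.361
vertex -4.531 2.589 -3.777
endloop
endfacet
facet normal -0.372 -0.656 0.657
outer loop
vertex -3.335 1.33 -2.606
vertex -4.959 1.834 -3.022
vertex -3.369 0.611 -3.343
endloop
endfacet
facet normal 0.033 0.697 0.716
outer loop
vertex -3.335 1.33 -2.606
vertex -2.907 2.085 -3.361
vertex -4.959 1.834 -3.022
endloop
endfacet
facet normal 0.372 0.656 -0.657
outer loop
vertex -4.531 2.589 -3.777
vertex -2.907 2.085 -3.361
vertex -4.565 1.87 -4.514
endloop
endfacet
facet normal -0.033 -0.697 -0.716
outer loop
vertex -2.941 1.366 -4.098
vertex -3.369 0.611 -3.343
vertex -4.565 1.87 -4.514
endloop
endfacet
facet normal 0.372 0.656 -0.657
outer loop
vertex -4.565 1.87 -4.514
vertex -2.907 2.085 -3.361
vertex -2.941 1.366 -4.098
endloop
endfacet
facet normal 0.928 -0.288 0.238
outer loop
vertex -2.941 1.366 -4.098
vertex -3.335 1.33 -2.606
vertex -3.369 0.611 -3.343
endloop
endfacet
facet normal 0.928 -0.288 0.238
outer loop
vertex -2.907 2.085 -3.361
vertex -3.335 1.33 -2.606
vertex -2.941 1.366 -4.098
endloop
endfacet
facet normal -0.733 -0.081 0.676
outer loop
vertex -1.573 -4.067 -2.762
vertex -1.873 -3.16 -2.979
vertex -2.12 -4.4 -3.395
endloop
endfacet
facet normal 0.306 -0.926 0.222
outer loop
vertex -1.027 -4.28 -4.401
vertex -1.573 -4.067 -2.762
vertex -2.12 -4.4 -3.395
endloop
endfacet
facet normal -0.734 -0.080 0.674
outer loop
vertex -2.12 -4.4 -3.395
vertex -1.873 -3.16 -2.979
vertex -2.419 -3.492 -3.613
endloop
endfacet
facet normal -0.607 -0.369 -0.704
outer loop
vertex -2.419 -3.492 -3.613
vertex -1.027 -4.28 -4.401
vertex -2.12 -4.4 -3.395
endloop
endfacet
facet normal 0.607 0.369 0.704
outer loop
vertex -1.573 -4.067 -2.762
vertex -0.78 -3.04 -3.985
vertex -1.873 -3.16 -2.979
endloop
endfacet
facet normal 0.305 -0.926 0.222
outer loop
vertex -0.481 -3.948 -3.767
vertex -1.573 -4.067 -2.762
vertex -1.027 -4.28 -4.401
endloop
endfacet
facet normal 0.607 0.369 0.704
outer loop
vertex -0.481 -3.948 -3.767
vertex -0.78 -3.04 -3.985
vertex -1.573 -4.067 -2.762
endloop
endfacet
facet normal -0.306 0.926 -0.222
outer loop
vertex -1.873 -3.16 -2.979
vertex -0.78 -3.04 -3.985
vertex -2.419 -3.492 -3.613
endloop
endfacet
facet normal -0.607 -0.369 -0.704
outer loop
vertex -1.327 -3.373 -4.618
vertex -1.027 -4.28 -4.401
vertex -2.419 -3.492 -3.613
endloop
endfacet
facet normal -0.306 0.926 -0.223
outer loop
vertex -2.419 -3.492 -3.613
vertex -0.78 -3.04 -3.985
vertex -1.327 -3.373 -4.618
endloop
endfacet
facet normal 0.734 0.081 -0.675
outer loop
vertex -1.327 -3.373 -4.618
vertex -0.481 -3.948 -3.767
vertex -1.027 -4.28 -4.401
endloop
endfacet
facet normal 0.733 0.079 -0.675
outer loop
vertex -0.78 -3.04 -3.985
vertex -0.481 -3.948 -3.767
vertex -1.327 -3.373 -4.618
endloop
endfacet

endsolid


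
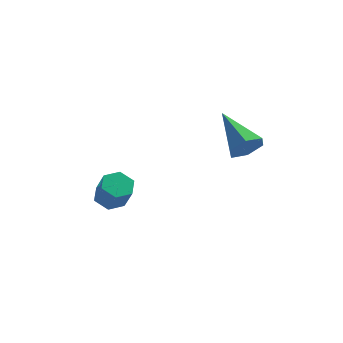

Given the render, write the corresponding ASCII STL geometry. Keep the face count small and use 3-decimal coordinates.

solid 
facet normal -0.252 0.416 -0.874
outer loop
vertex -1.38 4.05 -3.166
vertex -2.063 3.695 -3.138
vertex -1.98 4.395 -2.829
endloop
endfacet
facet normal 0.574 0.791 0.211
outer loop
vertex -1.38 4.05 -3.166
vertex -1.98 4.395 -2.829
vertex -1.035 3.48 -1.969
endloop
endfacet
facet normal 0.574 0.791 0.211
outer loop
vertex -1.035 3.48 -1.969
vertex -1.98 4.395 -2.829
vertex -1.635 3.825 -1.632
endloop
endfacet
facet normal 0.251 -0.416 0.874
outer loop
vertex -1.035 3.48 -1.969
vertex -1.635 3.825 -1.632
vertex -1.717 3.125 -1.942
endloop
endfacet
facet normal -0.252 0.416 -0.874
outer loop
vertex -1.98 4.395 -2.829
vertex -2.063 3.695 -3.138
vertex -2.663 4.04 -2.801
endloop
endfacet
facet normal -0.388 0.784 0.485
outer loop
vertex -1.98 4.395 -2.829
vertex -2.663 4.04 -2.801
vertex -1.635 3.825 -1.632
endloop
endfacet
facet normal -0.388 0.784 0.485
outer loop
vertex -1.635 3.825 -1.632
vertex -2.663 4.04 -2.801
vertex -2.317 3.47 -1.604
endloop
endfacet
facet normal 0.253 -0.416 0.873
outer loop
vertex -1.635 3.825 -1.632
vertex -2.317 3.47 -1.604
vertex -1.717 3.125 -1.942
endloop
endfacet
facet normal -0.251 0.416 -0.874
outer loop
vertex -2.663 4.04 -2.801
vertex -2.063 3.695 -3.138
vertex -2.745 3.34 -3.111
endloop
endfacet
facet normal -0.962 -0.009 0.274
outer loop
vertex -2.663 4.04 -2.801
vertex -2.745 3.34 -3.111
vertex -2.317 3.47 -1.604
endloop
endfacet
facet normal -0.962 -0.007 0.274
outer loop
vertex -2.317 3.47 -1.604
vertex -2.745 3.34 -3.111
vertex -2.4 2.77 -1.914
endloop
endfacet
facet normal 0.252 -0.417 0.873
outer loop
vertex -2.317 3.47 -1.604
vertex -2.4 2.77 -1.914
vertex -1.717 3.125 -1.942
endloop
endfacet
facet normal -0.251 0.416 -0.874
outer loop
vertex -2.745 3.34 -3.111
vertex -2.063 3.695 -3.138
vertex -2.145 2.995 -3.448
endloop
endfacet
facet normal -0.574 -0.791 -0.211
outer loop
vertex -2.745 3.34 -3.111
vertex -2.145 2.995 -3.448
vertex -2.4 2.77 -1.914
endloop
endfacet
facet normal -0.574 -0.791 -0.211
outer loop
vertex -2.4 2.77 -1.914
vertex -2.145 2.995 -3.448
vertex -1.8 2.425 -2.251
endloop
endfacet
facet normal 0.252 -0.416 0.874
outer loop
vertex -2.4 2.77 -1.914
vertex -1.8 2.425 -2.251
vertex -1.717 3.125 -1.942
endloop
endfacet
facet normal -0.253 0.416 -0.873
outer loop
vertex -2.145 2.995 -3.448
vertex -2.063 3.695 -3.138
vertex -1.463 3.35 -3.476
endloop
endfacet
facet normal 0.388 -0.784 -0.485
outer loop
vertex -2.145 2.995 -3.448
vertex -1.463 3.35 -3.476
vertex -1.8 2.425 -2.251
endloop
endfacet
facet normal 0.388 -0.784 -0.485
outer loop
vertex -1.8 2.425 -2.251
vertex -1.463 3.35 -3.476
vertex -1.117 2.78 -2.279
endloop
endfacet
facet normal 0.252 -0.416 0.874
outer loop
vertex -1.8 2.425 -2.251
vertex -1.117 2.78 -2.279
vertex -1.717 3.125 -1.942
endloop
endfacet
facet normal -0.252 0.417 -0.873
outer loop
vertex -1.463 3.35 -3.476
vertex -2.063 3.695 -3.138
vertex -1.38 4.05 -3.166
endloop
endfacet
facet normal 0.962 0.007 -0.274
outer loop
vertex -1.463 3.35 -3.476
vertex -1.38 4.05 -3.166
vertex -1.117 2.78 -2.279
endloop
endfacet
facet normal 0.962 0.008 -0.273
outer loop
vertex -1.117 2.78 -2.279
vertex -1.38 4.05 -3.166
vertex -1.035 3.48 -1.969
endloop
endfacet
facet normal 0.251 -0.416 0.874
outer loop
vertex -1.117 2.78 -2.279
vertex -1.035 3.48 -1.969
vertex -1.717 3.125 -1.942
endloop
endfacet
facet normal 0.425 -0.792 -0.438
outer loop
vertex 4.09 0.042 3.009
vertex 3.48 0.025 2.447
vertex 4.164 0.472 2.303
endloop
endfacet
facet normal 0.720 0.557 0.414
outer loop
vertex 4.09 0.042 3.009
vertex 4.164 0.472 2.303
vertex 2.56 1.735 3.393
endloop
endfacet
facet normal 0.425 -0.792 -0.438
outer loop
vertex 4.164 0.472 2.303
vertex 3.48 0.025 2.447
vertex 3.553 0.455 1.741
endloop
endfacet
facet normal 0.366 0.829 -0.423
outer loop
vertex 4.164 0.472 2.303
vertex 3.553 0.455 1.741
vertex 2.56 1.735 3.393
endloop
endfacet
facet normal 0.425 -0.792 -0.438
outer loop
vertex 3.553 0.455 1.741
vertex 3.48 0.025 2.447
vertex 2.869 0.008 1.885
endloop
endfacet
facet normal -0.489 0.523 -0.699
outer loop
vertex 3.553 0.455 1.741
vertex 2.869 0.008 1.885
vertex 2.56 1.735 3.393
endloop
endfacet
facet normal 0.425 -0.792 -0.438
outer loop
vertex 2.869 0.008 1.885
vertex 3.48 0.025 2.447
vertex 2.795 -0.422 2.591
endloop
endfacet
facet normal -0.989 -0.056 -0.138
outer loop
vertex 2.869 0.008 1.885
vertex 2.795 -0.422 2.591
vertex 2.56 1.735 3.393
endloop
endfacet
facet normal 0.425 -0.792 -0.438
outer loop
vertex 2.795 -0.422 2.591
vertex 3.48 0.025 2.447
vertex 3.406 -0.405 3.153
endloop
endfacet
facet normal -0.634 -0.329 0.700
outer loop
vertex 2.795 -0.422 2.591
vertex 3.406 -0.405 3.153
vertex 2.56 1.735 3.393
endloop
endfacet
facet normal 0.425 -0.792 -0.438
outer loop
vertex 3.406 -0.405 3.153
vertex 3.48 0.025 2.447
vertex 4.09 0.042 3.009
endloop
endfacet
facet normal 0.220 -0.022 0.975
outer loop
vertex 3.406 -0.405 3.153
vertex 4.09 0.042 3.009
vertex 2.56 1.735 3.393
endloop
endfacet

endsolid


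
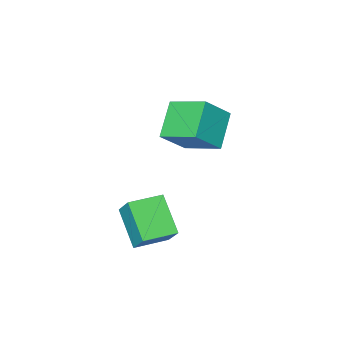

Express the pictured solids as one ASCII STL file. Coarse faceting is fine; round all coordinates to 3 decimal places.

solid 
facet normal -0.674 -0.474 0.567
outer loop
vertex -2.992 -0.899 -0.405
vertex -3.577 0.993 0.482
vertex -4.312 -0.664 -1.779
endloop
endfacet
facet normal 0.270 -0.872 -0.409
outer loop
vertex -2.903 0.327 -2.962
vertex -2.992 -0.899 -0.405
vertex -4.312 -0.664 -1.779
endloop
endfacet
facet normal -0.674 -0.474 0.567
outer loop
vertex -4.312 -0.664 -1.779
vertex -3.577 0.993 0.482
vertex -4.897 1.228 -0.892
endloop
endfacet
facet normal -0.687 0.123 -0.716
outer loop
vertex -4.897 1.228 -0.892
vertex -2.903 0.327 -2.962
vertex -4.312 -0.664 -1.779
endloop
endfacet
facet normal 0.687 -0.123 0.716
outer loop
vertex -2.992 -0.899 -0.405
vertex -2.168 1.984 -0.701
vertex -3.577 0.993 0.482
endloop
endfacet
facet normal 0.270 -0.872 -0.409
outer loop
vertex -1.583 0.092 -1.588
vertex -2.992 -0.899 -0.405
vertex -2.903 0.327 -2.962
endloop
endfacet
facet normal 0.687 -0.123 0.716
outer loop
vertex -1.583 0.092 -1.588
vertex -2.168 1.984 -0.701
vertex -2.992 -0.899 -0.405
endloop
endfacet
facet normal -0.270 0.872 0.409
outer loop
vertex -3.577 0.993 0.482
vertex -2.168 1.984 -0.701
vertex -4.897 1.228 -0.892
endloop
endfacet
facet normal -0.687 0.123 -0.716
outer loop
vertex -3.488 2.219 -2.075
vertex -2.903 0.327 -2.962
vertex -4.897 1.228 -0.892
endloop
endfacet
facet normal -0.270 0.872 0.409
outer loop
vertex -4.897 1.228 -0.892
vertex -2.168 1.984 -0.701
vertex -3.488 2.219 -2.075
endloop
endfacet
facet normal 0.674 0.474 -0.567
outer loop
vertex -3.488 2.219 -2.075
vertex -1.583 0.092 -1.588
vertex -2.903 0.327 -2.962
endloop
endfacet
facet normal 0.674 0.474 -0.567
outer loop
vertex -2.168 1.984 -0.701
vertex -1.583 0.092 -1.588
vertex -3.488 2.219 -2.075
endloop
endfacet
facet normal -0.969 0.242 -0.054
outer loop
vertex 0.568 3.037 -2.612
vertex 1.058 4.716 -3.879
vertex 0.416 2.16 -3.832
endloop
endfacet
facet normal -0.226 -0.777 0.587
outer loop
vertex 2.082 1.744 -3.741
vertex 0.568 3.037 -2.612
vertex 0.416 2.16 -3.832
endloop
endfacet
facet normal -0.969 0.242 -0.053
outer loop
vertex 0.416 2.16 -3.832
vertex 1.058 4.716 -3.879
vertex 0.905 3.84 -5.099
endloop
endfacet
facet normal -0.101 -0.580 -0.808
outer loop
vertex 0.905 3.84 -5.099
vertex 2.082 1.744 -3.741
vertex 0.416 2.16 -3.832
endloop
endfacet
facet normal 0.101 0.580 0.808
outer loop
vertex 0.568 3.037 -2.612
vertex 2.724 4.3 -3.788
vertex 1.058 4.716 -3.879
endloop
endfacet
facet normal -0.227 -0.777 0.587
outer loop
vertex 2.235 2.62 -2.521
vertex 0.568 3.037 -2.612
vertex 2.082 1.744 -3.741
endloop
endfacet
facet normal 0.101 0.580 0.808
outer loop
vertex 2.235 2.62 -2.521
vertex 2.724 4.3 -3.788
vertex 0.568 3.037 -2.612
endloop
endfacet
facet normal 0.226 0.778 -0.587
outer loop
vertex 1.058 4.716 -3.879
vertex 2.724 4.3 -3.788
vertex 0.905 3.84 -5.099
endloop
endfacet
facet normal -0.101 -0.580 -0.808
outer loop
vertex 2.572 3.423 -5.008
vertex 2.082 1.744 -3.741
vertex 0.905 3.84 -5.099
endloop
endfacet
facet normal 0.226 0.777 -0.587
outer loop
vertex 0.905 3.84 -5.099
vertex 2.724 4.3 -3.788
vertex 2.572 3.423 -5.008
endloop
endfacet
facet normal 0.969 -0.243 0.053
outer loop
vertex 2.572 3.423 -5.008
vertex 2.235 2.62 -2.521
vertex 2.082 1.744 -3.741
endloop
endfacet
facet normal 0.969 -0.242 0.053
outer loop
vertex 2.724 4.3 -3.788
vertex 2.235 2.62 -2.521
vertex 2.572 3.423 -5.008
endloop
endfacet

endsolid


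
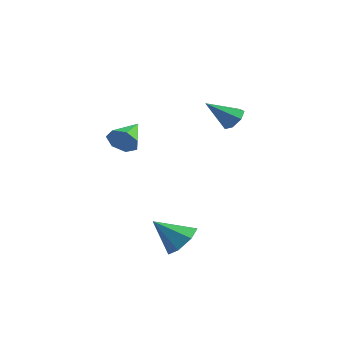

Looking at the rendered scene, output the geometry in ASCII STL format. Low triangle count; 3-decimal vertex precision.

solid 
facet normal 0.444 0.636 -0.631
outer loop
vertex 1.002 4.7 2.56
vertex 0.566 4.442 1.993
vertex 0.428 5.015 2.474
endloop
endfacet
facet normal 0.049 0.344 0.938
outer loop
vertex 1.002 4.7 2.56
vertex 0.428 5.015 2.474
vertex -0.246 3.278 3.147
endloop
endfacet
facet normal 0.445 0.636 -0.630
outer loop
vertex 0.428 5.015 2.474
vertex 0.566 4.442 1.993
vertex -0.041 4.898 2.025
endloop
endfacet
facet normal -0.666 0.480 0.571
outer loop
vertex 0.428 5.015 2.474
vertex -0.041 4.898 2.025
vertex -0.246 3.278 3.147
endloop
endfacet
facet normal 0.444 0.636 -0.631
outer loop
vertex -0.041 4.898 2.025
vertex 0.566 4.442 1.993
vertex -0.053 4.438 1.553
endloop
endfacet
facet normal -0.995 0.086 -0.058
outer loop
vertex -0.041 4.898 2.025
vertex -0.053 4.438 1.553
vertex -0.246 3.278 3.147
endloop
endfacet
facet normal 0.444 0.637 -0.630
outer loop
vertex -0.053 4.438 1.553
vertex 0.566 4.442 1.993
vertex 0.401 3.982 1.412
endloop
endfacet
facet normal -0.692 -0.541 -0.478
outer loop
vertex -0.053 4.438 1.553
vertex 0.401 3.982 1.412
vertex -0.246 3.278 3.147
endloop
endfacet
facet normal 0.443 0.637 -0.630
outer loop
vertex 0.401 3.982 1.412
vertex 0.566 4.442 1.993
vertex 0.98 3.872 1.708
endloop
endfacet
facet normal 0.014 -0.928 -0.372
outer loop
vertex 0.401 3.982 1.412
vertex 0.98 3.872 1.708
vertex -0.246 3.278 3.147
endloop
endfacet
facet normal 0.443 0.637 -0.631
outer loop
vertex 0.98 3.872 1.708
vertex 0.566 4.442 1.993
vertex 1.247 4.192 2.219
endloop
endfacet
facet normal 0.593 -0.784 0.181
outer loop
vertex 0.98 3.872 1.708
vertex 1.247 4.192 2.219
vertex -0.246 3.278 3.147
endloop
endfacet
facet normal 0.443 0.637 -0.631
outer loop
vertex 1.247 4.192 2.219
vertex 0.566 4.442 1.993
vertex 1.002 4.7 2.56
endloop
endfacet
facet normal 0.608 -0.219 0.763
outer loop
vertex 1.247 4.192 2.219
vertex 1.002 4.7 2.56
vertex -0.246 3.278 3.147
endloop
endfacet
facet normal 0.573 0.477 -0.666
outer loop
vertex 3.424 -1.297 -2.632
vertex 2.926 -1.77 -3.399
vertex 2.704 -0.872 -2.947
endloop
endfacet
facet normal -0.131 0.438 0.890
outer loop
vertex 3.424 -1.297 -2.632
vertex 2.704 -0.872 -2.947
vertex 1.894 -2.63 -2.201
endloop
endfacet
facet normal 0.574 0.477 -0.666
outer loop
vertex 2.704 -0.872 -2.947
vertex 2.926 -1.77 -3.399
vertex 2.151 -1.123 -3.603
endloop
endfacet
facet normal -0.740 0.521 0.425
outer loop
vertex 2.704 -0.872 -2.947
vertex 2.151 -1.123 -3.603
vertex 1.894 -2.63 -2.201
endloop
endfacet
facet normal 0.574 0.477 -0.666
outer loop
vertex 2.151 -1.123 -3.603
vertex 2.926 -1.77 -3.399
vertex 2.182 -1.862 -4.106
endloop
endfacet
facet normal -0.990 0.047 -0.131
outer loop
vertex 2.151 -1.123 -3.603
vertex 2.182 -1.862 -4.106
vertex 1.894 -2.63 -2.201
endloop
endfacet
facet normal 0.574 0.477 -0.666
outer loop
vertex 2.182 -1.862 -4.106
vertex 2.926 -1.77 -3.399
vertex 2.773 -2.531 -4.076
endloop
endfacet
facet normal -0.692 -0.627 -0.357
outer loop
vertex 2.182 -1.862 -4.106
vertex 2.773 -2.531 -4.076
vertex 1.894 -2.63 -2.201
endloop
endfacet
facet normal 0.573 0.477 -0.666
outer loop
vertex 2.773 -2.531 -4.076
vertex 2.926 -1.77 -3.399
vertex 3.48 -2.628 -3.537
endloop
endfacet
facet normal -0.071 -0.994 -0.086
outer loop
vertex 2.773 -2.531 -4.076
vertex 3.48 -2.628 -3.537
vertex 1.894 -2.63 -2.201
endloop
endfacet
facet normal 0.574 0.477 -0.666
outer loop
vertex 3.48 -2.628 -3.537
vertex 2.926 -1.77 -3.399
vertex 3.769 -2.079 -2.894
endloop
endfacet
facet normal 0.406 -0.777 0.481
outer loop
vertex 3.48 -2.628 -3.537
vertex 3.769 -2.079 -2.894
vertex 1.894 -2.63 -2.201
endloop
endfacet
facet normal 0.574 0.476 -0.666
outer loop
vertex 3.769 -2.079 -2.894
vertex 2.926 -1.77 -3.399
vertex 3.424 -1.297 -2.632
endloop
endfacet
facet normal 0.379 -0.139 0.915
outer loop
vertex 3.769 -2.079 -2.894
vertex 3.424 -1.297 -2.632
vertex 1.894 -2.63 -2.201
endloop
endfacet
facet normal 0.262 -0.897 -0.356
outer loop
vertex -2.951 0.619 1.248
vertex -3.401 0.785 0.499
vertex -2.548 0.96 0.685
endloop
endfacet
facet normal 0.629 0.379 0.679
outer loop
vertex -2.951 0.619 1.248
vertex -2.548 0.96 0.685
vertex -3.859 2.355 1.121
endloop
endfacet
facet normal 0.262 -0.897 -0.356
outer loop
vertex -2.548 0.96 0.685
vertex -3.401 0.785 0.499
vertex -2.787 1.17 -0.019
endloop
endfacet
facet normal 0.722 0.691 -0.039
outer loop
vertex -2.548 0.96 0.685
vertex -2.787 1.17 -0.019
vertex -3.859 2.355 1.121
endloop
endfacet
facet normal 0.263 -0.897 -0.355
outer loop
vertex -2.787 1.17 -0.019
vertex -3.401 0.785 0.499
vertex -3.488 1.089 -0.333
endloop
endfacet
facet normal 0.188 0.764 -0.617
outer loop
vertex -2.787 1.17 -0.019
vertex -3.488 1.089 -0.333
vertex -3.859 2.355 1.121
endloop
endfacet
facet normal 0.262 -0.897 -0.355
outer loop
vertex -3.488 1.089 -0.333
vertex -3.401 0.785 0.499
vertex -4.123 0.78 -0.021
endloop
endfacet
facet normal -0.568 0.543 -0.618
outer loop
vertex -3.488 1.089 -0.333
vertex -4.123 0.78 -0.021
vertex -3.859 2.355 1.121
endloop
endfacet
facet normal 0.262 -0.897 -0.355
outer loop
vertex -4.123 0.78 -0.021
vertex -3.401 0.785 0.499
vertex -4.214 0.475 0.683
endloop
endfacet
facet normal -0.980 0.195 -0.042
outer loop
vertex -4.123 0.78 -0.021
vertex -4.214 0.475 0.683
vertex -3.859 2.355 1.121
endloop
endfacet
facet normal 0.261 -0.897 -0.356
outer loop
vertex -4.214 0.475 0.683
vertex -3.401 0.785 0.499
vertex -3.693 0.403 1.247
endloop
endfacet
facet normal -0.736 -0.019 0.677
outer loop
vertex -4.214 0.475 0.683
vertex -3.693 0.403 1.247
vertex -3.859 2.355 1.121
endloop
endfacet
facet normal 0.262 -0.897 -0.356
outer loop
vertex -3.693 0.403 1.247
vertex -3.401 0.785 0.499
vertex -2.951 0.619 1.248
endloop
endfacet
facet normal -0.020 0.063 0.998
outer loop
vertex -3.693 0.403 1.247
vertex -2.951 0.619 1.248
vertex -3.859 2.355 1.121
endloop
endfacet

endsolid


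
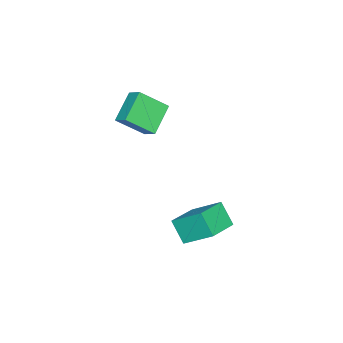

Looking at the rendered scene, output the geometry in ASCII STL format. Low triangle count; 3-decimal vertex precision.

solid 
facet normal -0.415 0.650 -0.637
outer loop
vertex 0.141 0.334 1.681
vertex 0.473 0.987 2.131
vertex 1.484 0.287 0.758
endloop
endfacet
facet normal -0.387 -0.759 -0.524
outer loop
vertex 2.167 -0.787 1.809
vertex 0.141 0.334 1.681
vertex 1.484 0.287 0.758
endloop
endfacet
facet normal -0.414 0.651 -0.636
outer loop
vertex 1.484 0.287 0.758
vertex 0.473 0.987 2.131
vertex 1.816 0.939 1.209
endloop
endfacet
facet normal 0.824 -0.029 -0.565
outer loop
vertex 1.816 0.939 1.209
vertex 2.167 -0.787 1.809
vertex 1.484 0.287 0.758
endloop
endfacet
facet normal -0.824 0.029 0.566
outer loop
vertex 0.141 0.334 1.681
vertex 1.156 -0.087 3.182
vertex 0.473 0.987 2.131
endloop
endfacet
facet normal -0.387 -0.759 -0.524
outer loop
vertex 0.824 -0.739 2.731
vertex 0.141 0.334 1.681
vertex 2.167 -0.787 1.809
endloop
endfacet
facet normal -0.824 0.029 0.565
outer loop
vertex 0.824 -0.739 2.731
vertex 1.156 -0.087 3.182
vertex 0.141 0.334 1.681
endloop
endfacet
facet normal 0.387 0.759 0.524
outer loop
vertex 0.473 0.987 2.131
vertex 1.156 -0.087 3.182
vertex 1.816 0.939 1.209
endloop
endfacet
facet normal 0.824 -0.029 -0.566
outer loop
vertex 2.499 -0.134 2.259
vertex 2.167 -0.787 1.809
vertex 1.816 0.939 1.209
endloop
endfacet
facet normal 0.387 0.759 0.524
outer loop
vertex 1.816 0.939 1.209
vertex 1.156 -0.087 3.182
vertex 2.499 -0.134 2.259
endloop
endfacet
facet normal 0.414 -0.650 0.637
outer loop
vertex 2.499 -0.134 2.259
vertex 0.824 -0.739 2.731
vertex 2.167 -0.787 1.809
endloop
endfacet
facet normal 0.414 -0.651 0.636
outer loop
vertex 1.156 -0.087 3.182
vertex 0.824 -0.739 2.731
vertex 2.499 -0.134 2.259
endloop
endfacet
facet normal -0.960 0.162 -0.229
outer loop
vertex 2.136 4.181 -2.042
vertex 2.495 4.901 -3.038
vertex 2.141 2.826 -3.02
endloop
endfacet
facet normal -0.280 -0.562 0.778
outer loop
vertex 3.725 2.559 -2.642
vertex 2.136 4.181 -2.042
vertex 2.141 2.826 -3.02
endloop
endfacet
facet normal -0.960 0.162 -0.229
outer loop
vertex 2.141 2.826 -3.02
vertex 2.495 4.901 -3.038
vertex 2.5 3.546 -4.015
endloop
endfacet
facet normal 0.003 -0.811 -0.586
outer loop
vertex 2.5 3.546 -4.015
vertex 3.725 2.559 -2.642
vertex 2.141 2.826 -3.02
endloop
endfacet
facet normal -0.003 0.811 0.585
outer loop
vertex 2.136 4.181 -2.042
vertex 4.079 4.634 -2.66
vertex 2.495 4.901 -3.038
endloop
endfacet
facet normal -0.280 -0.562 0.778
outer loop
vertex 3.72 3.914 -1.665
vertex 2.136 4.181 -2.042
vertex 3.725 2.559 -2.642
endloop
endfacet
facet normal -0.003 0.811 0.586
outer loop
vertex 3.72 3.914 -1.665
vertex 4.079 4.634 -2.66
vertex 2.136 4.181 -2.042
endloop
endfacet
facet normal 0.280 0.562 -0.778
outer loop
vertex 2.495 4.901 -3.038
vertex 4.079 4.634 -2.66
vertex 2.5 3.546 -4.015
endloop
endfacet
facet normal 0.003 -0.811 -0.585
outer loop
vertex 4.084 3.279 -3.638
vertex 3.725 2.559 -2.642
vertex 2.5 3.546 -4.015
endloop
endfacet
facet normal 0.280 0.563 -0.778
outer loop
vertex 2.5 3.546 -4.015
vertex 4.079 4.634 -2.66
vertex 4.084 3.279 -3.638
endloop
endfacet
facet normal 0.960 -0.162 0.229
outer loop
vertex 4.084 3.279 -3.638
vertex 3.72 3.914 -1.665
vertex 3.725 2.559 -2.642
endloop
endfacet
facet normal 0.960 -0.162 0.229
outer loop
vertex 4.079 4.634 -2.66
vertex 3.72 3.914 -1.665
vertex 4.084 3.279 -3.638
endloop
endfacet

endsolid


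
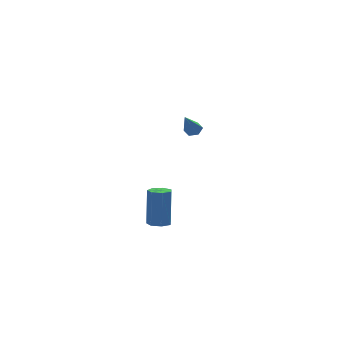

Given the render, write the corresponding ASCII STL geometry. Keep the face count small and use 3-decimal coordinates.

solid 
facet normal -0.082 -0.227 -0.970
outer loop
vertex -0.676 -3.813 -2.973
vertex -1.149 -3.386 -3.033
vertex -0.519 -3.298 -3.107
endloop
endfacet
facet normal 0.956 -0.294 -0.012
outer loop
vertex -0.676 -3.813 -2.973
vertex -0.519 -3.298 -3.107
vertex -0.499 -3.321 -0.867
endloop
endfacet
facet normal 0.956 -0.294 -0.012
outer loop
vertex -0.499 -3.321 -0.867
vertex -0.519 -3.298 -3.107
vertex -0.342 -2.805 -1.001
endloop
endfacet
facet normal 0.082 0.227 0.970
outer loop
vertex -0.499 -3.321 -0.867
vertex -0.342 -2.805 -1.001
vertex -0.971 -2.894 -0.927
endloop
endfacet
facet normal -0.082 -0.227 -0.970
outer loop
vertex -0.519 -3.298 -3.107
vertex -1.149 -3.386 -3.033
vertex -0.836 -2.849 -3.185
endloop
endfacet
facet normal 0.817 0.543 -0.196
outer loop
vertex -0.519 -3.298 -3.107
vertex -0.836 -2.849 -3.185
vertex -0.342 -2.805 -1.001
endloop
endfacet
facet normal 0.817 0.543 -0.196
outer loop
vertex -0.342 -2.805 -1.001
vertex -0.836 -2.849 -3.185
vertex -0.659 -2.356 -1.079
endloop
endfacet
facet normal 0.082 0.227 0.971
outer loop
vertex -0.342 -2.805 -1.001
vertex -0.659 -2.356 -1.079
vertex -0.971 -2.894 -0.927
endloop
endfacet
facet normal -0.082 -0.227 -0.970
outer loop
vertex -0.836 -2.849 -3.185
vertex -1.149 -3.386 -3.033
vertex -1.389 -2.804 -3.149
endloop
endfacet
facet normal 0.064 0.970 -0.233
outer loop
vertex -0.836 -2.849 -3.185
vertex -1.389 -2.804 -3.149
vertex -0.659 -2.356 -1.079
endloop
endfacet
facet normal 0.062 0.971 -0.232
outer loop
vertex -0.659 -2.356 -1.079
vertex -1.389 -2.804 -3.149
vertex -1.211 -2.312 -1.043
endloop
endfacet
facet normal 0.081 0.227 0.970
outer loop
vertex -0.659 -2.356 -1.079
vertex -1.211 -2.312 -1.043
vertex -0.971 -2.894 -0.927
endloop
endfacet
facet normal -0.083 -0.227 -0.970
outer loop
vertex -1.389 -2.804 -3.149
vertex -1.149 -3.386 -3.033
vertex -1.76 -3.198 -3.025
endloop
endfacet
facet normal -0.739 0.667 -0.093
outer loop
vertex -1.389 -2.804 -3.149
vertex -1.76 -3.198 -3.025
vertex -1.211 -2.312 -1.043
endloop
endfacet
facet normal -0.738 0.668 -0.094
outer loop
vertex -1.211 -2.312 -1.043
vertex -1.76 -3.198 -3.025
vertex -1.583 -2.706 -0.919
endloop
endfacet
facet normal 0.083 0.227 0.970
outer loop
vertex -1.211 -2.312 -1.043
vertex -1.583 -2.706 -0.919
vertex -0.971 -2.894 -0.927
endloop
endfacet
facet normal -0.082 -0.226 -0.971
outer loop
vertex -1.76 -3.198 -3.025
vertex -1.149 -3.386 -3.033
vertex -1.671 -3.734 -2.908
endloop
endfacet
facet normal -0.984 -0.138 0.115
outer loop
vertex -1.76 -3.198 -3.025
vertex -1.671 -3.734 -2.908
vertex -1.583 -2.706 -0.919
endloop
endfacet
facet normal -0.984 -0.138 0.115
outer loop
vertex -1.583 -2.706 -0.919
vertex -1.671 -3.734 -2.908
vertex -1.494 -3.241 -0.802
endloop
endfacet
facet normal 0.082 0.226 0.971
outer loop
vertex -1.583 -2.706 -0.919
vertex -1.494 -3.241 -0.802
vertex -0.971 -2.894 -0.927
endloop
endfacet
facet normal -0.081 -0.228 -0.970
outer loop
vertex -1.671 -3.734 -2.908
vertex -1.149 -3.386 -3.033
vertex -1.189 -4.007 -2.884
endloop
endfacet
facet normal -0.488 -0.840 0.238
outer loop
vertex -1.671 -3.734 -2.908
vertex -1.189 -4.007 -2.884
vertex -1.494 -3.241 -0.802
endloop
endfacet
facet normal -0.488 -0.840 0.237
outer loop
vertex -1.494 -3.241 -0.802
vertex -1.189 -4.007 -2.884
vertex -1.011 -3.515 -0.778
endloop
endfacet
facet normal 0.081 0.228 0.970
outer loop
vertex -1.494 -3.241 -0.802
vertex -1.011 -3.515 -0.778
vertex -0.971 -2.894 -0.927
endloop
endfacet
facet normal -0.082 -0.228 -0.970
outer loop
vertex -1.189 -4.007 -2.884
vertex -1.149 -3.386 -3.033
vertex -0.676 -3.813 -2.973
endloop
endfacet
facet normal 0.375 -0.909 0.181
outer loop
vertex -1.189 -4.007 -2.884
vertex -0.676 -3.813 -2.973
vertex -1.011 -3.515 -0.778
endloop
endfacet
facet normal 0.376 -0.909 0.181
outer loop
vertex -1.011 -3.515 -0.778
vertex -0.676 -3.813 -2.973
vertex -0.499 -3.321 -0.867
endloop
endfacet
facet normal 0.082 0.227 0.970
outer loop
vertex -1.011 -3.515 -0.778
vertex -0.499 -3.321 -0.867
vertex -0.971 -2.894 -0.927
endloop
endfacet
facet normal 0.409 0.434 -0.803
outer loop
vertex 3.392 4.068 -0.427
vertex 2.911 4.273 -0.561
vertex 3.244 4.552 -0.241
endloop
endfacet
facet normal 0.733 -0.037 0.679
outer loop
vertex 3.392 4.068 -0.427
vertex 3.244 4.552 -0.241
vertex 2.209 3.527 0.821
endloop
endfacet
facet normal 0.409 0.433 -0.803
outer loop
vertex 3.244 4.552 -0.241
vertex 2.911 4.273 -0.561
vertex 2.763 4.758 -0.375
endloop
endfacet
facet normal 0.085 0.675 0.733
outer loop
vertex 3.244 4.552 -0.241
vertex 2.763 4.758 -0.375
vertex 2.209 3.527 0.821
endloop
endfacet
facet normal 0.408 0.433 -0.804
outer loop
vertex 2.763 4.758 -0.375
vertex 2.911 4.273 -0.561
vertex 2.429 4.478 -0.695
endloop
endfacet
facet normal -0.756 0.598 0.266
outer loop
vertex 2.763 4.758 -0.375
vertex 2.429 4.478 -0.695
vertex 2.209 3.527 0.821
endloop
endfacet
facet normal 0.408 0.433 -0.804
outer loop
vertex 2.429 4.478 -0.695
vertex 2.911 4.273 -0.561
vertex 2.578 3.993 -0.881
endloop
endfacet
facet normal -0.947 -0.192 -0.258
outer loop
vertex 2.429 4.478 -0.695
vertex 2.578 3.993 -0.881
vertex 2.209 3.527 0.821
endloop
endfacet
facet normal 0.408 0.433 -0.804
outer loop
vertex 2.578 3.993 -0.881
vertex 2.911 4.273 -0.561
vertex 3.059 3.788 -0.747
endloop
endfacet
facet normal -0.298 -0.902 -0.312
outer loop
vertex 2.578 3.993 -0.881
vertex 3.059 3.788 -0.747
vertex 2.209 3.527 0.821
endloop
endfacet
facet normal 0.408 0.433 -0.804
outer loop
vertex 3.059 3.788 -0.747
vertex 2.911 4.273 -0.561
vertex 3.392 4.068 -0.427
endloop
endfacet
facet normal 0.543 -0.825 0.157
outer loop
vertex 3.059 3.788 -0.747
vertex 3.392 4.068 -0.427
vertex 2.209 3.527 0.821
endloop
endfacet

endsolid
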